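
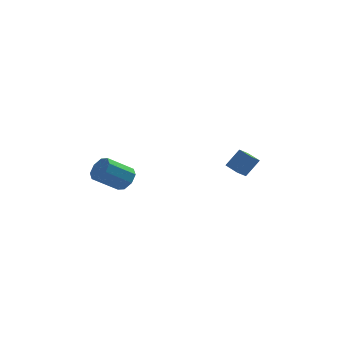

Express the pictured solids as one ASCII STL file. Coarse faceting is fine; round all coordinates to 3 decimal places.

solid 
facet normal 0.746 0.341 -0.572
outer loop
vertex -2.233 -0.728 2.101
vertex -2.665 -0.978 1.389
vertex -2.632 -0.251 1.865
endloop
endfacet
facet normal 0.289 0.608 0.739
outer loop
vertex -2.233 -0.728 2.101
vertex -2.632 -0.251 1.865
vertex -3.642 -1.373 3.183
endloop
endfacet
facet normal 0.291 0.607 0.740
outer loop
vertex -3.642 -1.373 3.183
vertex -2.632 -0.251 1.865
vertex -4.041 -0.895 2.948
endloop
endfacet
facet normal -0.746 -0.341 0.573
outer loop
vertex -3.642 -1.373 3.183
vertex -4.041 -0.895 2.948
vertex -4.075 -1.622 2.471
endloop
endfacet
facet normal 0.746 0.341 -0.572
outer loop
vertex -2.632 -0.251 1.865
vertex -2.665 -0.978 1.389
vertex -3.051 -0.199 1.35
endloop
endfacet
facet normal -0.219 0.937 0.273
outer loop
vertex -2.632 -0.251 1.865
vertex -3.051 -0.199 1.35
vertex -4.041 -0.895 2.948
endloop
endfacet
facet normal -0.219 0.937 0.273
outer loop
vertex -4.041 -0.895 2.948
vertex -3.051 -0.199 1.35
vertex -4.46 -0.843 2.433
endloop
endfacet
facet normal -0.746 -0.341 0.572
outer loop
vertex -4.041 -0.895 2.948
vertex -4.46 -0.843 2.433
vertex -4.075 -1.622 2.471
endloop
endfacet
facet normal 0.746 0.341 -0.572
outer loop
vertex -3.051 -0.199 1.35
vertex -2.665 -0.978 1.389
vertex -3.244 -0.603 0.858
endloop
endfacet
facet normal -0.600 0.718 -0.354
outer loop
vertex -3.051 -0.199 1.35
vertex -3.244 -0.603 0.858
vertex -4.46 -0.843 2.433
endloop
endfacet
facet normal -0.600 0.717 -0.354
outer loop
vertex -4.46 -0.843 2.433
vertex -3.244 -0.603 0.858
vertex -4.653 -1.248 1.94
endloop
endfacet
facet normal -0.746 -0.341 0.572
outer loop
vertex -4.46 -0.843 2.433
vertex -4.653 -1.248 1.94
vertex -4.075 -1.622 2.471
endloop
endfacet
facet normal 0.746 0.341 -0.573
outer loop
vertex -3.244 -0.603 0.858
vertex -2.665 -0.978 1.389
vertex -3.098 -1.227 0.677
endloop
endfacet
facet normal -0.629 0.077 -0.773
outer loop
vertex -3.244 -0.603 0.858
vertex -3.098 -1.227 0.677
vertex -4.653 -1.248 1.94
endloop
endfacet
facet normal -0.629 0.077 -0.773
outer loop
vertex -4.653 -1.248 1.94
vertex -3.098 -1.227 0.677
vertex -4.507 -1.872 1.759
endloop
endfacet
facet normal -0.746 -0.341 0.572
outer loop
vertex -4.653 -1.248 1.94
vertex -4.507 -1.872 1.759
vertex -4.075 -1.622 2.471
endloop
endfacet
facet normal 0.746 0.341 -0.573
outer loop
vertex -3.098 -1.227 0.677
vertex -2.665 -0.978 1.389
vertex -2.699 -1.705 0.912
endloop
endfacet
facet normal -0.291 -0.606 -0.740
outer loop
vertex -3.098 -1.227 0.677
vertex -2.699 -1.705 0.912
vertex -4.507 -1.872 1.759
endloop
endfacet
facet normal -0.290 -0.608 -0.739
outer loop
vertex -4.507 -1.872 1.759
vertex -2.699 -1.705 0.912
vertex -4.108 -2.349 1.995
endloop
endfacet
facet normal -0.746 -0.341 0.572
outer loop
vertex -4.507 -1.872 1.759
vertex -4.108 -2.349 1.995
vertex -4.075 -1.622 2.471
endloop
endfacet
facet normal 0.746 0.341 -0.572
outer loop
vertex -2.699 -1.705 0.912
vertex -2.665 -0.978 1.389
vertex -2.28 -1.757 1.427
endloop
endfacet
facet normal 0.219 -0.937 -0.273
outer loop
vertex -2.699 -1.705 0.912
vertex -2.28 -1.757 1.427
vertex -4.108 -2.349 1.995
endloop
endfacet
facet normal 0.219 -0.937 -0.273
outer loop
vertex -4.108 -2.349 1.995
vertex -2.28 -1.757 1.427
vertex -3.689 -2.401 2.51
endloop
endfacet
facet normal -0.746 -0.341 0.572
outer loop
vertex -4.108 -2.349 1.995
vertex -3.689 -2.401 2.51
vertex -4.075 -1.622 2.471
endloop
endfacet
facet normal 0.746 0.341 -0.572
outer loop
vertex -2.28 -1.757 1.427
vertex -2.665 -0.978 1.389
vertex -2.087 -1.352 1.92
endloop
endfacet
facet normal 0.600 -0.717 0.354
outer loop
vertex -2.28 -1.757 1.427
vertex -2.087 -1.352 1.92
vertex -3.689 -2.401 2.51
endloop
endfacet
facet normal 0.600 -0.717 0.354
outer loop
vertex -3.689 -2.401 2.51
vertex -2.087 -1.352 1.92
vertex -3.496 -1.997 3.002
endloop
endfacet
facet normal -0.746 -0.341 0.572
outer loop
vertex -3.689 -2.401 2.51
vertex -3.496 -1.997 3.002
vertex -4.075 -1.622 2.471
endloop
endfacet
facet normal 0.746 0.341 -0.572
outer loop
vertex -2.087 -1.352 1.92
vertex -2.665 -0.978 1.389
vertex -2.233 -0.728 2.101
endloop
endfacet
facet normal 0.629 -0.077 0.773
outer loop
vertex -2.087 -1.352 1.92
vertex -2.233 -0.728 2.101
vertex -3.496 -1.997 3.002
endloop
endfacet
facet normal 0.629 -0.077 0.773
outer loop
vertex -3.496 -1.997 3.002
vertex -2.233 -0.728 2.101
vertex -3.642 -1.373 3.183
endloop
endfacet
facet normal -0.746 -0.341 0.573
outer loop
vertex -3.496 -1.997 3.002
vertex -3.642 -1.373 3.183
vertex -4.075 -1.622 2.471
endloop
endfacet
facet normal -0.556 -0.227 -0.800
outer loop
vertex 3.611 1.377 1.039
vertex 2.935 2.212 1.272
vertex 4.115 1.925 0.533
endloop
endfacet
facet normal 0.614 -0.760 -0.211
outer loop
vertex 4.905 2.248 1.668
vertex 3.611 1.377 1.039
vertex 4.115 1.925 0.533
endloop
endfacet
facet normal -0.556 -0.227 -0.799
outer loop
vertex 4.115 1.925 0.533
vertex 2.935 2.212 1.272
vertex 3.438 2.761 0.766
endloop
endfacet
facet normal 0.559 0.609 -0.562
outer loop
vertex 3.438 2.761 0.766
vertex 4.905 2.248 1.668
vertex 4.115 1.925 0.533
endloop
endfacet
facet normal -0.559 -0.609 0.562
outer loop
vertex 3.611 1.377 1.039
vertex 3.725 2.535 2.407
vertex 2.935 2.212 1.272
endloop
endfacet
facet normal 0.615 -0.759 -0.213
outer loop
vertex 4.402 1.699 2.174
vertex 3.611 1.377 1.039
vertex 4.905 2.248 1.668
endloop
endfacet
facet normal -0.559 -0.609 0.562
outer loop
vertex 4.402 1.699 2.174
vertex 3.725 2.535 2.407
vertex 3.611 1.377 1.039
endloop
endfacet
facet normal -0.615 0.759 0.212
outer loop
vertex 2.935 2.212 1.272
vertex 3.725 2.535 2.407
vertex 3.438 2.761 0.766
endloop
endfacet
facet normal 0.559 0.609 -0.562
outer loop
vertex 4.229 3.083 1.901
vertex 4.905 2.248 1.668
vertex 3.438 2.761 0.766
endloop
endfacet
facet normal -0.614 0.760 0.212
outer loop
vertex 3.438 2.761 0.766
vertex 3.725 2.535 2.407
vertex 4.229 3.083 1.901
endloop
endfacet
facet normal 0.556 0.227 0.799
outer loop
vertex 4.229 3.083 1.901
vertex 4.402 1.699 2.174
vertex 4.905 2.248 1.668
endloop
endfacet
facet normal 0.556 0.227 0.800
outer loop
vertex 3.725 2.535 2.407
vertex 4.402 1.699 2.174
vertex 4.229 3.083 1.901
endloop
endfacet

endsolid


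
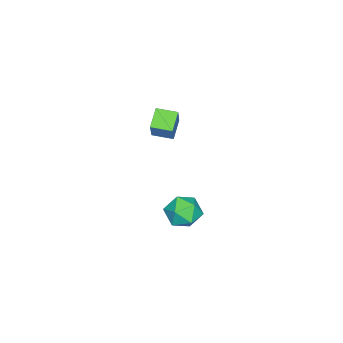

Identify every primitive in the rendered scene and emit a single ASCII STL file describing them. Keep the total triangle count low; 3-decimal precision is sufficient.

solid 
facet normal -0.523 -0.218 -0.824
outer loop
vertex -4.536 -3.05 3.64
vertex -4.808 -1.959 3.524
vertex -3.539 -2.873 2.96
endloop
endfacet
facet normal 0.241 -0.965 0.102
outer loop
vertex -2.692 -2.521 4.296
vertex -4.536 -3.05 3.64
vertex -3.539 -2.873 2.96
endloop
endfacet
facet normal -0.523 -0.217 -0.825
outer loop
vertex -3.539 -2.873 2.96
vertex -4.808 -1.959 3.524
vertex -3.81 -1.782 2.845
endloop
endfacet
facet normal 0.818 0.145 -0.557
outer loop
vertex -3.81 -1.782 2.845
vertex -2.692 -2.521 4.296
vertex -3.539 -2.873 2.96
endloop
endfacet
facet normal -0.818 -0.145 0.557
outer loop
vertex -4.536 -3.05 3.64
vertex -3.961 -1.607 4.86
vertex -4.808 -1.959 3.524
endloop
endfacet
facet normal 0.241 -0.965 0.102
outer loop
vertex -3.69 -2.698 4.975
vertex -4.536 -3.05 3.64
vertex -2.692 -2.521 4.296
endloop
endfacet
facet normal -0.818 -0.145 0.557
outer loop
vertex -3.69 -2.698 4.975
vertex -3.961 -1.607 4.86
vertex -4.536 -3.05 3.64
endloop
endfacet
facet normal -0.240 0.965 -0.102
outer loop
vertex -4.808 -1.959 3.524
vertex -3.961 -1.607 4.86
vertex -3.81 -1.782 2.845
endloop
endfacet
facet normal 0.818 0.145 -0.557
outer loop
vertex -2.964 -1.43 4.18
vertex -2.692 -2.521 4.296
vertex -3.81 -1.782 2.845
endloop
endfacet
facet normal -0.241 0.965 -0.102
outer loop
vertex -3.81 -1.782 2.845
vertex -3.961 -1.607 4.86
vertex -2.964 -1.43 4.18
endloop
endfacet
facet normal 0.522 0.218 0.824
outer loop
vertex -2.964 -1.43 4.18
vertex -3.69 -2.698 4.975
vertex -2.692 -2.521 4.296
endloop
endfacet
facet normal 0.523 0.217 0.824
outer loop
vertex -3.961 -1.607 4.86
vertex -3.69 -2.698 4.975
vertex -2.964 -1.43 4.18
endloop
endfacet
facet normal -0.387 0.179 0.905
outer loop
vertex -4.493 -0.924 -2.019
vertex -3.719 -1.548 -1.565
vertex -3.547 -0.477 -1.703
endloop
endfacet
facet normal -0.500 0.729 0.466
outer loop
vertex -4.493 -0.924 -2.019
vertex -3.547 -0.477 -1.703
vertex -4.001 -0.181 -2.653
endloop
endfacet
facet normal -0.866 0.490 -0.098
outer loop
vertex -4.493 -0.924 -2.019
vertex -4.001 -0.181 -2.653
vertex -4.453 -1.069 -3.102
endloop
endfacet
facet normal -0.978 -0.208 -0.008
outer loop
vertex -4.493 -0.924 -2.019
vertex -4.453 -1.069 -3.102
vertex -4.279 -1.914 -2.43
endloop
endfacet
facet normal -0.682 -0.401 0.611
outer loop
vertex -4.493 -0.924 -2.019
vertex -4.279 -1.914 -2.43
vertex -3.719 -1.548 -1.565
endloop
endfacet
facet normal 0.133 0.963 0.236
outer loop
vertex -4.001 -0.181 -2.653
vertex -3.547 -0.477 -1.703
vertex -2.921 -0.346 -2.59
endloop
endfacet
facet normal 0.317 0.071 0.946
outer loop
vertex -3.547 -0.477 -1.703
vertex -3.719 -1.548 -1.565
vertex -2.747 -1.191 -1.918
endloop
endfacet
facet normal -0.160 -0.868 0.471
outer loop
vertex -3.719 -1.548 -1.565
vertex -4.279 -1.914 -2.43
vertex -3.199 -2.079 -2.367
endloop
endfacet
facet normal -0.639 -0.555 -0.533
outer loop
vertex -4.279 -1.914 -2.43
vertex -4.453 -1.069 -3.102
vertex -3.653 -1.783 -3.317
endloop
endfacet
facet normal -0.458 0.576 -0.678
outer loop
vertex -4.453 -1.069 -3.102
vertex -4.001 -0.181 -2.653
vertex -3.481 -0.712 -3.455
endloop
endfacet
facet normal 0.978 0.208 0.008
outer loop
vertex -2.707 -1.336 -3.001
vertex -2.921 -0.346 -2.59
vertex -2.747 -1.191 -1.918
endloop
endfacet
facet normal 0.866 -0.490 0.098
outer loop
vertex -2.707 -1.336 -3.001
vertex -2.747 -1.191 -1.918
vertex -3.199 -2.079 -2.367
endloop
endfacet
facet normal 0.500 -0.729 -0.466
outer loop
vertex -2.707 -1.336 -3.001
vertex -3.199 -2.079 -2.367
vertex -3.653 -1.783 -3.317
endloop
endfacet
facet normal 0.387 -0.179 -0.905
outer loop
vertex -2.707 -1.336 -3.001
vertex -3.653 -1.783 -3.317
vertex -3.481 -0.712 -3.455
endloop
endfacet
facet normal 0.682 0.401 -0.611
outer loop
vertex -2.707 -1.336 -3.001
vertex -3.481 -0.712 -3.455
vertex -2.921 -0.346 -2.59
endloop
endfacet
facet normal 0.639 0.555 0.533
outer loop
vertex -2.747 -1.191 -1.918
vertex -2.921 -0.346 -2.59
vertex -3.547 -0.477 -1.703
endloop
endfacet
facet normal 0.458 -0.576 0.678
outer loop
vertex -3.199 -2.079 -2.367
vertex -2.747 -1.191 -1.918
vertex -3.719 -1.548 -1.565
endloop
endfacet
facet normal -0.133 -0.963 -0.236
outer loop
vertex -3.653 -1.783 -3.317
vertex -3.199 -2.079 -2.367
vertex -4.279 -1.914 -2.43
endloop
endfacet
facet normal -0.317 -0.071 -0.946
outer loop
vertex -3.481 -0.712 -3.455
vertex -3.653 -1.783 -3.317
vertex -4.453 -1.069 -3.102
endloop
endfacet
facet normal 0.160 0.868 -0.471
outer loop
vertex -2.921 -0.346 -2.59
vertex -3.481 -0.712 -3.455
vertex -4.001 -0.181 -2.653
endloop
endfacet

endsolid


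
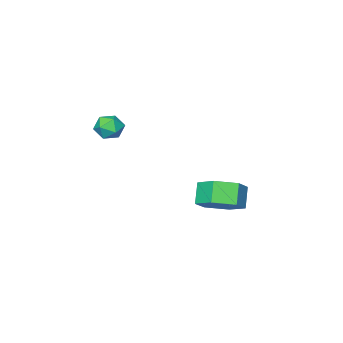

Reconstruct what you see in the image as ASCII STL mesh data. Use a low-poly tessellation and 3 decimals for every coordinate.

solid 
facet normal 0.468 0.415 -0.780
outer loop
vertex -1.57 3.201 -3.051
vertex -2.325 2.896 -3.666
vertex -2.375 3.808 -3.211
endloop
endfacet
facet normal 0.399 0.689 0.605
outer loop
vertex -1.57 3.201 -3.051
vertex -2.375 3.808 -3.211
vertex -2.08 2.749 -2.2
endloop
endfacet
facet normal 0.400 0.689 0.605
outer loop
vertex -2.08 2.749 -2.2
vertex -2.375 3.808 -3.211
vertex -2.884 3.356 -2.36
endloop
endfacet
facet normal -0.468 -0.414 0.781
outer loop
vertex -2.08 2.749 -2.2
vertex -2.884 3.356 -2.36
vertex -2.835 2.444 -2.814
endloop
endfacet
facet normal 0.467 0.415 -0.781
outer loop
vertex -2.375 3.808 -3.211
vertex -2.325 2.896 -3.666
vertex -3.13 3.503 -3.825
endloop
endfacet
facet normal -0.483 0.859 0.167
outer loop
vertex -2.375 3.808 -3.211
vertex -3.13 3.503 -3.825
vertex -2.884 3.356 -2.36
endloop
endfacet
facet normal -0.483 0.859 0.167
outer loop
vertex -2.884 3.356 -2.36
vertex -3.13 3.503 -3.825
vertex -3.639 3.051 -2.974
endloop
endfacet
facet normal -0.468 -0.414 0.781
outer loop
vertex -2.884 3.356 -2.36
vertex -3.639 3.051 -2.974
vertex -2.835 2.444 -2.814
endloop
endfacet
facet normal 0.467 0.415 -0.781
outer loop
vertex -3.13 3.503 -3.825
vertex -2.325 2.896 -3.666
vertex -3.08 2.591 -4.28
endloop
endfacet
facet normal -0.883 0.170 -0.438
outer loop
vertex -3.13 3.503 -3.825
vertex -3.08 2.591 -4.28
vertex -3.639 3.051 -2.974
endloop
endfacet
facet normal -0.883 0.171 -0.438
outer loop
vertex -3.639 3.051 -2.974
vertex -3.08 2.591 -4.28
vertex -3.59 2.139 -3.429
endloop
endfacet
facet normal -0.468 -0.414 0.780
outer loop
vertex -3.639 3.051 -2.974
vertex -3.59 2.139 -3.429
vertex -2.835 2.444 -2.814
endloop
endfacet
facet normal 0.468 0.414 -0.781
outer loop
vertex -3.08 2.591 -4.28
vertex -2.325 2.896 -3.666
vertex -2.276 1.984 -4.12
endloop
endfacet
facet normal -0.399 -0.689 -0.605
outer loop
vertex -3.08 2.591 -4.28
vertex -2.276 1.984 -4.12
vertex -3.59 2.139 -3.429
endloop
endfacet
facet normal -0.399 -0.689 -0.605
outer loop
vertex -3.59 2.139 -3.429
vertex -2.276 1.984 -4.12
vertex -2.785 1.532 -3.269
endloop
endfacet
facet normal -0.468 -0.415 0.780
outer loop
vertex -3.59 2.139 -3.429
vertex -2.785 1.532 -3.269
vertex -2.835 2.444 -2.814
endloop
endfacet
facet normal 0.468 0.414 -0.781
outer loop
vertex -2.276 1.984 -4.12
vertex -2.325 2.896 -3.666
vertex -1.521 2.289 -3.506
endloop
endfacet
facet normal 0.483 -0.859 -0.167
outer loop
vertex -2.276 1.984 -4.12
vertex -1.521 2.289 -3.506
vertex -2.785 1.532 -3.269
endloop
endfacet
facet normal 0.483 -0.859 -0.167
outer loop
vertex -2.785 1.532 -3.269
vertex -1.521 2.289 -3.506
vertex -2.03 1.837 -2.655
endloop
endfacet
facet normal -0.467 -0.415 0.781
outer loop
vertex -2.785 1.532 -3.269
vertex -2.03 1.837 -2.655
vertex -2.835 2.444 -2.814
endloop
endfacet
facet normal 0.468 0.414 -0.780
outer loop
vertex -1.521 2.289 -3.506
vertex -2.325 2.896 -3.666
vertex -1.57 3.201 -3.051
endloop
endfacet
facet normal 0.883 -0.171 0.437
outer loop
vertex -1.521 2.289 -3.506
vertex -1.57 3.201 -3.051
vertex -2.03 1.837 -2.655
endloop
endfacet
facet normal 0.882 -0.170 0.438
outer loop
vertex -2.03 1.837 -2.655
vertex -1.57 3.201 -3.051
vertex -2.08 2.749 -2.2
endloop
endfacet
facet normal -0.467 -0.415 0.781
outer loop
vertex -2.03 1.837 -2.655
vertex -2.08 2.749 -2.2
vertex -2.835 2.444 -2.814
endloop
endfacet
facet normal -0.978 0.053 0.201
outer loop
vertex 1.66 1.902 1.817
vertex 1.562 1.35 1.485
vertex 1.692 1.328 2.124
endloop
endfacet
facet normal -0.595 0.353 0.722
outer loop
vertex 1.66 1.902 1.817
vertex 1.692 1.328 2.124
vertex 2.129 1.792 2.257
endloop
endfacet
facet normal -0.203 0.877 0.436
outer loop
vertex 1.66 1.902 1.817
vertex 2.129 1.792 2.257
vertex 2.27 2.101 1.701
endloop
endfacet
facet normal -0.344 0.901 -0.263
outer loop
vertex 1.66 1.902 1.817
vertex 2.27 2.101 1.701
vertex 1.92 1.828 1.224
endloop
endfacet
facet normal -0.823 0.393 -0.410
outer loop
vertex 1.66 1.902 1.817
vertex 1.92 1.828 1.224
vertex 1.562 1.35 1.485
endloop
endfacet
facet normal -0.147 -0.142 0.979
outer loop
vertex 2.129 1.792 2.257
vertex 1.692 1.328 2.124
vertex 2.32 1.172 2.196
endloop
endfacet
facet normal -0.769 -0.625 0.135
outer loop
vertex 1.692 1.328 2.124
vertex 1.562 1.35 1.485
vertex 1.97 0.899 1.719
endloop
endfacet
facet normal -0.519 -0.076 -0.851
outer loop
vertex 1.562 1.35 1.485
vertex 1.92 1.828 1.224
vertex 2.111 1.208 1.163
endloop
endfacet
facet normal 0.256 0.746 -0.615
outer loop
vertex 1.92 1.828 1.224
vertex 2.27 2.101 1.701
vertex 2.548 1.672 1.296
endloop
endfacet
facet normal 0.485 0.706 0.516
outer loop
vertex 2.27 2.101 1.701
vertex 2.129 1.792 2.257
vertex 2.678 1.65 1.935
endloop
endfacet
facet normal 0.344 -0.901 0.263
outer loop
vertex 2.58 1.098 1.603
vertex 2.32 1.172 2.196
vertex 1.97 0.899 1.719
endloop
endfacet
facet normal 0.203 -0.877 -0.436
outer loop
vertex 2.58 1.098 1.603
vertex 1.97 0.899 1.719
vertex 2.111 1.208 1.163
endloop
endfacet
facet normal 0.595 -0.353 -0.722
outer loop
vertex 2.58 1.098 1.603
vertex 2.111 1.208 1.163
vertex 2.548 1.672 1.296
endloop
endfacet
facet normal 0.978 -0.053 -0.201
outer loop
vertex 2.58 1.098 1.603
vertex 2.548 1.672 1.296
vertex 2.678 1.65 1.935
endloop
endfacet
facet normal 0.823 -0.393 0.410
outer loop
vertex 2.58 1.098 1.603
vertex 2.678 1.65 1.935
vertex 2.32 1.172 2.196
endloop
endfacet
facet normal -0.256 -0.746 0.615
outer loop
vertex 1.97 0.899 1.719
vertex 2.32 1.172 2.196
vertex 1.692 1.328 2.124
endloop
endfacet
facet normal -0.485 -0.706 -0.516
outer loop
vertex 2.111 1.208 1.163
vertex 1.97 0.899 1.719
vertex 1.562 1.35 1.485
endloop
endfacet
facet normal 0.147 0.142 -0.979
outer loop
vertex 2.548 1.672 1.296
vertex 2.111 1.208 1.163
vertex 1.92 1.828 1.224
endloop
endfacet
facet normal 0.769 0.625 -0.135
outer loop
vertex 2.678 1.65 1.935
vertex 2.548 1.672 1.296
vertex 2.27 2.101 1.701
endloop
endfacet
facet normal 0.519 0.076 0.851
outer loop
vertex 2.32 1.172 2.196
vertex 2.678 1.65 1.935
vertex 2.129 1.792 2.257
endloop
endfacet

endsolid


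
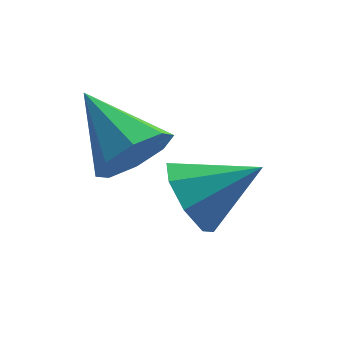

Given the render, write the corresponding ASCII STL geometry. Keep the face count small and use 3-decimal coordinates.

solid 
facet normal -0.868 0.043 -0.495
outer loop
vertex 2.95 -1.093 -4.866
vertex 2.561 -1.311 -4.202
vertex 2.78 -0.613 -4.526
endloop
endfacet
facet normal 0.773 0.526 -0.356
outer loop
vertex 2.95 -1.093 -4.866
vertex 2.78 -0.613 -4.526
vertex 3.759 -1.369 -3.518
endloop
endfacet
facet normal -0.868 0.042 -0.495
outer loop
vertex 2.78 -0.613 -4.526
vertex 2.561 -1.311 -4.202
vertex 2.481 -0.542 -3.996
endloop
endfacet
facet normal 0.492 0.855 0.163
outer loop
vertex 2.78 -0.613 -4.526
vertex 2.481 -0.542 -3.996
vertex 3.759 -1.369 -3.518
endloop
endfacet
facet normal -0.868 0.042 -0.495
outer loop
vertex 2.481 -0.542 -3.996
vertex 2.561 -1.311 -4.202
vertex 2.229 -0.922 -3.587
endloop
endfacet
facet normal 0.163 0.671 0.724
outer loop
vertex 2.481 -0.542 -3.996
vertex 2.229 -0.922 -3.587
vertex 3.759 -1.369 -3.518
endloop
endfacet
facet normal -0.868 0.042 -0.495
outer loop
vertex 2.229 -0.922 -3.587
vertex 2.561 -1.311 -4.202
vertex 2.172 -1.529 -3.538
endloop
endfacet
facet normal -0.021 0.082 0.996
outer loop
vertex 2.229 -0.922 -3.587
vertex 2.172 -1.529 -3.538
vertex 3.759 -1.369 -3.518
endloop
endfacet
facet normal -0.868 0.041 -0.495
outer loop
vertex 2.172 -1.529 -3.538
vertex 2.561 -1.311 -4.202
vertex 2.343 -2.009 -3.878
endloop
endfacet
facet normal 0.047 -0.566 0.823
outer loop
vertex 2.172 -1.529 -3.538
vertex 2.343 -2.009 -3.878
vertex 3.759 -1.369 -3.518
endloop
endfacet
facet normal -0.868 0.042 -0.495
outer loop
vertex 2.343 -2.009 -3.878
vertex 2.561 -1.311 -4.202
vertex 2.641 -2.08 -4.407
endloop
endfacet
facet normal 0.327 -0.895 0.304
outer loop
vertex 2.343 -2.009 -3.878
vertex 2.641 -2.08 -4.407
vertex 3.759 -1.369 -3.518
endloop
endfacet
facet normal -0.868 0.042 -0.495
outer loop
vertex 2.641 -2.08 -4.407
vertex 2.561 -1.311 -4.202
vertex 2.893 -1.701 -4.817
endloop
endfacet
facet normal 0.655 -0.711 -0.255
outer loop
vertex 2.641 -2.08 -4.407
vertex 2.893 -1.701 -4.817
vertex 3.759 -1.369 -3.518
endloop
endfacet
facet normal -0.868 0.041 -0.495
outer loop
vertex 2.893 -1.701 -4.817
vertex 2.561 -1.311 -4.202
vertex 2.95 -1.093 -4.866
endloop
endfacet
facet normal 0.840 -0.121 -0.529
outer loop
vertex 2.893 -1.701 -4.817
vertex 2.95 -1.093 -4.866
vertex 3.759 -1.369 -3.518
endloop
endfacet
facet normal 0.434 -0.779 -0.451
outer loop
vertex 2.098 -1.307 -2.479
vertex 1.673 -1.186 -3.097
vertex 2.353 -0.946 -2.857
endloop
endfacet
facet normal 0.543 0.393 0.742
outer loop
vertex 2.098 -1.307 -2.479
vertex 2.353 -0.946 -2.857
vertex 0.987 0.046 -2.383
endloop
endfacet
facet normal 0.435 -0.779 -0.452
outer loop
vertex 2.353 -0.946 -2.857
vertex 1.673 -1.186 -3.097
vertex 2.21 -0.725 -3.375
endloop
endfacet
facet normal 0.616 0.772 0.159
outer loop
vertex 2.353 -0.946 -2.857
vertex 2.21 -0.725 -3.375
vertex 0.987 0.046 -2.383
endloop
endfacet
facet normal 0.435 -0.779 -0.452
outer loop
vertex 2.21 -0.725 -3.375
vertex 1.673 -1.186 -3.097
vertex 1.752 -0.774 -3.731
endloop
endfacet
facet normal 0.224 0.884 -0.410
outer loop
vertex 2.21 -0.725 -3.375
vertex 1.752 -0.774 -3.731
vertex 0.987 0.046 -2.383
endloop
endfacet
facet normal 0.434 -0.779 -0.452
outer loop
vertex 1.752 -0.774 -3.731
vertex 1.673 -1.186 -3.097
vertex 1.248 -1.064 -3.715
endloop
endfacet
facet normal -0.402 0.663 -0.631
outer loop
vertex 1.752 -0.774 -3.731
vertex 1.248 -1.064 -3.715
vertex 0.987 0.046 -2.383
endloop
endfacet
facet normal 0.434 -0.780 -0.452
outer loop
vertex 1.248 -1.064 -3.715
vertex 1.673 -1.186 -3.097
vertex 0.993 -1.425 -3.337
endloop
endfacet
facet normal -0.895 0.240 -0.375
outer loop
vertex 1.248 -1.064 -3.715
vertex 0.993 -1.425 -3.337
vertex 0.987 0.046 -2.383
endloop
endfacet
facet normal 0.434 -0.779 -0.452
outer loop
vertex 0.993 -1.425 -3.337
vertex 1.673 -1.186 -3.097
vertex 1.136 -1.646 -2.819
endloop
endfacet
facet normal -0.968 -0.139 0.208
outer loop
vertex 0.993 -1.425 -3.337
vertex 1.136 -1.646 -2.819
vertex 0.987 0.046 -2.383
endloop
endfacet
facet normal 0.434 -0.780 -0.451
outer loop
vertex 1.136 -1.646 -2.819
vertex 1.673 -1.186 -3.097
vertex 1.594 -1.597 -2.463
endloop
endfacet
facet normal -0.577 -0.251 0.777
outer loop
vertex 1.136 -1.646 -2.819
vertex 1.594 -1.597 -2.463
vertex 0.987 0.046 -2.383
endloop
endfacet
facet normal 0.434 -0.780 -0.451
outer loop
vertex 1.594 -1.597 -2.463
vertex 1.673 -1.186 -3.097
vertex 2.098 -1.307 -2.479
endloop
endfacet
facet normal 0.049 -0.030 0.998
outer loop
vertex 1.594 -1.597 -2.463
vertex 2.098 -1.307 -2.479
vertex 0.987 0.046 -2.383
endloop
endfacet

endsolid


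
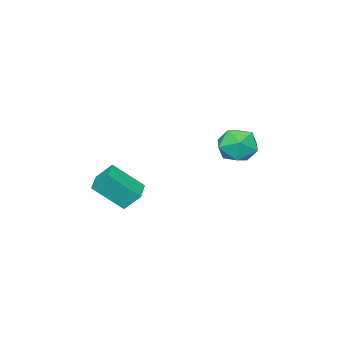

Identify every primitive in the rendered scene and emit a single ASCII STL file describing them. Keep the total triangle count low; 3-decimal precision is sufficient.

solid 
facet normal -0.362 -0.149 0.920
outer loop
vertex -3.394 0.396 1.316
vertex -3.621 -0.33 1.109
vertex -2.902 -0.213 1.411
endloop
endfacet
facet normal 0.192 0.301 0.934
outer loop
vertex -3.394 0.396 1.316
vertex -2.902 -0.213 1.411
vertex -2.631 0.474 1.134
endloop
endfacet
facet normal 0.035 0.857 0.515
outer loop
vertex -3.394 0.396 1.316
vertex -2.631 0.474 1.134
vertex -3.182 0.781 0.661
endloop
endfacet
facet normal -0.615 0.750 0.242
outer loop
vertex -3.394 0.396 1.316
vertex -3.182 0.781 0.661
vertex -3.794 0.284 0.646
endloop
endfacet
facet normal -0.861 0.129 0.492
outer loop
vertex -3.394 0.396 1.316
vertex -3.794 0.284 0.646
vertex -3.621 -0.33 1.109
endloop
endfacet
facet normal 0.756 -0.035 0.653
outer loop
vertex -2.631 0.474 1.134
vertex -2.902 -0.213 1.411
vertex -2.386 -0.204 0.814
endloop
endfacet
facet normal -0.141 -0.763 0.631
outer loop
vertex -2.902 -0.213 1.411
vertex -3.621 -0.33 1.109
vertex -2.998 -0.701 0.799
endloop
endfacet
facet normal -0.948 -0.313 -0.062
outer loop
vertex -3.621 -0.33 1.109
vertex -3.794 0.284 0.646
vertex -3.549 -0.394 0.326
endloop
endfacet
facet normal -0.551 0.692 -0.466
outer loop
vertex -3.794 0.284 0.646
vertex -3.182 0.781 0.661
vertex -3.278 0.293 0.049
endloop
endfacet
facet normal 0.502 0.864 -0.024
outer loop
vertex -3.182 0.781 0.661
vertex -2.631 0.474 1.134
vertex -2.559 0.41 0.351
endloop
endfacet
facet normal 0.615 -0.750 -0.242
outer loop
vertex -2.786 -0.316 0.144
vertex -2.386 -0.204 0.814
vertex -2.998 -0.701 0.799
endloop
endfacet
facet normal -0.035 -0.857 -0.515
outer loop
vertex -2.786 -0.316 0.144
vertex -2.998 -0.701 0.799
vertex -3.549 -0.394 0.326
endloop
endfacet
facet normal -0.192 -0.301 -0.934
outer loop
vertex -2.786 -0.316 0.144
vertex -3.549 -0.394 0.326
vertex -3.278 0.293 0.049
endloop
endfacet
facet normal 0.362 0.149 -0.920
outer loop
vertex -2.786 -0.316 0.144
vertex -3.278 0.293 0.049
vertex -2.559 0.41 0.351
endloop
endfacet
facet normal 0.861 -0.129 -0.492
outer loop
vertex -2.786 -0.316 0.144
vertex -2.559 0.41 0.351
vertex -2.386 -0.204 0.814
endloop
endfacet
facet normal 0.551 -0.692 0.466
outer loop
vertex -2.998 -0.701 0.799
vertex -2.386 -0.204 0.814
vertex -2.902 -0.213 1.411
endloop
endfacet
facet normal -0.502 -0.864 0.024
outer loop
vertex -3.549 -0.394 0.326
vertex -2.998 -0.701 0.799
vertex -3.621 -0.33 1.109
endloop
endfacet
facet normal -0.756 0.035 -0.653
outer loop
vertex -3.278 0.293 0.049
vertex -3.549 -0.394 0.326
vertex -3.794 0.284 0.646
endloop
endfacet
facet normal 0.141 0.763 -0.631
outer loop
vertex -2.559 0.41 0.351
vertex -3.278 0.293 0.049
vertex -3.182 0.781 0.661
endloop
endfacet
facet normal 0.948 0.313 0.062
outer loop
vertex -2.386 -0.204 0.814
vertex -2.559 0.41 0.351
vertex -2.631 0.474 1.134
endloop
endfacet
facet normal -0.846 -0.526 0.088
outer loop
vertex 0.594 -2.134 0.558
vertex -0.013 -1.31 -0.353
vertex 0.837 -2.627 -0.05
endloop
endfacet
facet normal 0.443 -0.601 0.665
outer loop
vertex 1.573 -2.17 -0.127
vertex 0.594 -2.134 0.558
vertex 0.837 -2.627 -0.05
endloop
endfacet
facet normal -0.846 -0.526 0.088
outer loop
vertex 0.837 -2.627 -0.05
vertex -0.013 -1.31 -0.353
vertex 0.23 -1.803 -0.961
endloop
endfacet
facet normal 0.296 -0.602 -0.742
outer loop
vertex 0.23 -1.803 -0.961
vertex 1.573 -2.17 -0.127
vertex 0.837 -2.627 -0.05
endloop
endfacet
facet normal -0.296 0.602 0.742
outer loop
vertex 0.594 -2.134 0.558
vertex 0.723 -0.853 -0.43
vertex -0.013 -1.31 -0.353
endloop
endfacet
facet normal 0.443 -0.601 0.665
outer loop
vertex 1.33 -1.677 0.481
vertex 0.594 -2.134 0.558
vertex 1.573 -2.17 -0.127
endloop
endfacet
facet normal -0.296 0.602 0.742
outer loop
vertex 1.33 -1.677 0.481
vertex 0.723 -0.853 -0.43
vertex 0.594 -2.134 0.558
endloop
endfacet
facet normal -0.443 0.601 -0.665
outer loop
vertex -0.013 -1.31 -0.353
vertex 0.723 -0.853 -0.43
vertex 0.23 -1.803 -0.961
endloop
endfacet
facet normal 0.296 -0.602 -0.742
outer loop
vertex 0.966 -1.346 -1.038
vertex 1.573 -2.17 -0.127
vertex 0.23 -1.803 -0.961
endloop
endfacet
facet normal -0.443 0.601 -0.665
outer loop
vertex 0.23 -1.803 -0.961
vertex 0.723 -0.853 -0.43
vertex 0.966 -1.346 -1.038
endloop
endfacet
facet normal 0.846 0.526 -0.088
outer loop
vertex 0.966 -1.346 -1.038
vertex 1.33 -1.677 0.481
vertex 1.573 -2.17 -0.127
endloop
endfacet
facet normal 0.846 0.526 -0.088
outer loop
vertex 0.723 -0.853 -0.43
vertex 1.33 -1.677 0.481
vertex 0.966 -1.346 -1.038
endloop
endfacet

endsolid


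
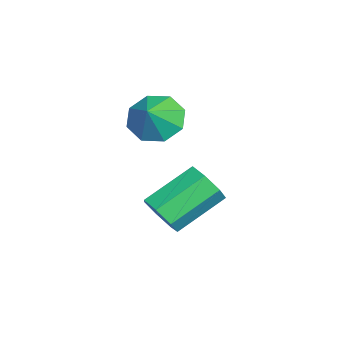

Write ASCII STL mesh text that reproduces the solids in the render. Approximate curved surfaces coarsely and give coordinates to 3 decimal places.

solid 
facet normal 0.441 -0.739 -0.509
outer loop
vertex 2.888 -1.501 -3.623
vertex 2.108 -1.893 -3.73
vertex 2.5 -1.301 -4.249
endloop
endfacet
facet normal 0.740 0.621 -0.260
outer loop
vertex 2.888 -1.501 -3.623
vertex 2.5 -1.301 -4.249
vertex 1.952 0.066 -2.543
endloop
endfacet
facet normal 0.739 0.621 -0.260
outer loop
vertex 1.952 0.066 -2.543
vertex 2.5 -1.301 -4.249
vertex 1.564 0.265 -3.17
endloop
endfacet
facet normal -0.442 0.739 0.508
outer loop
vertex 1.952 0.066 -2.543
vertex 1.564 0.265 -3.17
vertex 1.172 -0.327 -2.65
endloop
endfacet
facet normal 0.442 -0.739 -0.509
outer loop
vertex 2.5 -1.301 -4.249
vertex 2.108 -1.893 -3.73
vertex 1.817 -1.547 -4.485
endloop
endfacet
facet normal 0.064 0.592 -0.803
outer loop
vertex 2.5 -1.301 -4.249
vertex 1.817 -1.547 -4.485
vertex 1.564 0.265 -3.17
endloop
endfacet
facet normal 0.063 0.592 -0.803
outer loop
vertex 1.564 0.265 -3.17
vertex 1.817 -1.547 -4.485
vertex 0.881 0.019 -3.405
endloop
endfacet
facet normal -0.441 0.739 0.509
outer loop
vertex 1.564 0.265 -3.17
vertex 0.881 0.019 -3.405
vertex 1.172 -0.327 -2.65
endloop
endfacet
facet normal 0.441 -0.739 -0.509
outer loop
vertex 1.817 -1.547 -4.485
vertex 2.108 -1.893 -3.73
vertex 1.352 -2.054 -4.152
endloop
endfacet
facet normal -0.660 0.118 -0.742
outer loop
vertex 1.817 -1.547 -4.485
vertex 1.352 -2.054 -4.152
vertex 0.881 0.019 -3.405
endloop
endfacet
facet normal -0.660 0.117 -0.742
outer loop
vertex 0.881 0.019 -3.405
vertex 1.352 -2.054 -4.152
vertex 0.417 -0.488 -3.072
endloop
endfacet
facet normal -0.442 0.739 0.509
outer loop
vertex 0.881 0.019 -3.405
vertex 0.417 -0.488 -3.072
vertex 1.172 -0.327 -2.65
endloop
endfacet
facet normal 0.442 -0.739 -0.509
outer loop
vertex 1.352 -2.054 -4.152
vertex 2.108 -1.893 -3.73
vertex 1.457 -2.44 -3.501
endloop
endfacet
facet normal -0.887 -0.446 -0.121
outer loop
vertex 1.352 -2.054 -4.152
vertex 1.457 -2.44 -3.501
vertex 0.417 -0.488 -3.072
endloop
endfacet
facet normal -0.887 -0.446 -0.122
outer loop
vertex 0.417 -0.488 -3.072
vertex 1.457 -2.44 -3.501
vertex 0.521 -0.873 -2.421
endloop
endfacet
facet normal -0.442 0.740 0.508
outer loop
vertex 0.417 -0.488 -3.072
vertex 0.521 -0.873 -2.421
vertex 1.172 -0.327 -2.65
endloop
endfacet
facet normal 0.441 -0.739 -0.509
outer loop
vertex 1.457 -2.44 -3.501
vertex 2.108 -1.893 -3.73
vertex 2.052 -2.414 -3.023
endloop
endfacet
facet normal -0.445 -0.673 0.591
outer loop
vertex 1.457 -2.44 -3.501
vertex 2.052 -2.414 -3.023
vertex 0.521 -0.873 -2.421
endloop
endfacet
facet normal -0.446 -0.673 0.590
outer loop
vertex 0.521 -0.873 -2.421
vertex 2.052 -2.414 -3.023
vertex 1.116 -0.848 -1.943
endloop
endfacet
facet normal -0.441 0.739 0.510
outer loop
vertex 0.521 -0.873 -2.421
vertex 1.116 -0.848 -1.943
vertex 1.172 -0.327 -2.65
endloop
endfacet
facet normal 0.442 -0.739 -0.509
outer loop
vertex 2.052 -2.414 -3.023
vertex 2.108 -1.893 -3.73
vertex 2.689 -1.996 -3.077
endloop
endfacet
facet normal 0.331 -0.394 0.858
outer loop
vertex 2.052 -2.414 -3.023
vertex 2.689 -1.996 -3.077
vertex 1.116 -0.848 -1.943
endloop
endfacet
facet normal 0.331 -0.394 0.858
outer loop
vertex 1.116 -0.848 -1.943
vertex 2.689 -1.996 -3.077
vertex 1.753 -0.43 -1.997
endloop
endfacet
facet normal -0.442 0.739 0.509
outer loop
vertex 1.116 -0.848 -1.943
vertex 1.753 -0.43 -1.997
vertex 1.172 -0.327 -2.65
endloop
endfacet
facet normal 0.441 -0.739 -0.509
outer loop
vertex 2.689 -1.996 -3.077
vertex 2.108 -1.893 -3.73
vertex 2.888 -1.501 -3.623
endloop
endfacet
facet normal 0.859 0.183 0.479
outer loop
vertex 2.689 -1.996 -3.077
vertex 2.888 -1.501 -3.623
vertex 1.753 -0.43 -1.997
endloop
endfacet
facet normal 0.859 0.183 0.479
outer loop
vertex 1.753 -0.43 -1.997
vertex 2.888 -1.501 -3.623
vertex 1.952 0.066 -2.543
endloop
endfacet
facet normal -0.442 0.738 0.510
outer loop
vertex 1.753 -0.43 -1.997
vertex 1.952 0.066 -2.543
vertex 1.172 -0.327 -2.65
endloop
endfacet
facet normal -0.703 0.203 -0.681
outer loop
vertex 1.456 -2.522 -0.528
vertex 0.884 -2.067 0.198
vertex 1.612 -1.753 -0.46
endloop
endfacet
facet normal 0.971 -0.184 -0.151
outer loop
vertex 1.456 -2.522 -0.528
vertex 1.612 -1.753 -0.46
vertex 1.736 -2.313 1.022
endloop
endfacet
facet normal -0.703 0.204 -0.681
outer loop
vertex 1.612 -1.753 -0.46
vertex 0.884 -2.067 0.198
vertex 1.342 -1.167 -0.006
endloop
endfacet
facet normal 0.924 0.376 0.065
outer loop
vertex 1.612 -1.753 -0.46
vertex 1.342 -1.167 -0.006
vertex 1.736 -2.313 1.022
endloop
endfacet
facet normal -0.703 0.203 -0.682
outer loop
vertex 1.342 -1.167 -0.006
vertex 0.884 -2.067 0.198
vertex 0.803 -1.109 0.567
endloop
endfacet
facet normal 0.590 0.642 0.490
outer loop
vertex 1.342 -1.167 -0.006
vertex 0.803 -1.109 0.567
vertex 1.736 -2.313 1.022
endloop
endfacet
facet normal -0.704 0.203 -0.681
outer loop
vertex 0.803 -1.109 0.567
vertex 0.884 -2.067 0.198
vertex 0.313 -1.612 0.924
endloop
endfacet
facet normal 0.166 0.458 0.873
outer loop
vertex 0.803 -1.109 0.567
vertex 0.313 -1.612 0.924
vertex 1.736 -2.313 1.022
endloop
endfacet
facet normal -0.704 0.204 -0.681
outer loop
vertex 0.313 -1.612 0.924
vertex 0.884 -2.067 0.198
vertex 0.157 -2.382 0.855
endloop
endfacet
facet normal -0.102 -0.068 0.992
outer loop
vertex 0.313 -1.612 0.924
vertex 0.157 -2.382 0.855
vertex 1.736 -2.313 1.022
endloop
endfacet
facet normal -0.703 0.203 -0.681
outer loop
vertex 0.157 -2.382 0.855
vertex 0.884 -2.067 0.198
vertex 0.427 -2.968 0.402
endloop
endfacet
facet normal -0.055 -0.626 0.778
outer loop
vertex 0.157 -2.382 0.855
vertex 0.427 -2.968 0.402
vertex 1.736 -2.313 1.022
endloop
endfacet
facet normal -0.703 0.202 -0.682
outer loop
vertex 0.427 -2.968 0.402
vertex 0.884 -2.067 0.198
vertex 0.966 -3.026 -0.171
endloop
endfacet
facet normal 0.279 -0.893 0.353
outer loop
vertex 0.427 -2.968 0.402
vertex 0.966 -3.026 -0.171
vertex 1.736 -2.313 1.022
endloop
endfacet
facet normal -0.704 0.202 -0.681
outer loop
vertex 0.966 -3.026 -0.171
vertex 0.884 -2.067 0.198
vertex 1.456 -2.522 -0.528
endloop
endfacet
facet normal 0.705 -0.708 -0.032
outer loop
vertex 0.966 -3.026 -0.171
vertex 1.456 -2.522 -0.528
vertex 1.736 -2.313 1.022
endloop
endfacet

endsolid


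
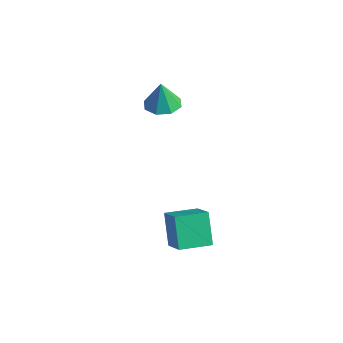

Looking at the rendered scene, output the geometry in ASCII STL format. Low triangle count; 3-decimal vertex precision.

solid 
facet normal -0.493 0.312 0.812
outer loop
vertex 2.721 -2.627 1.067
vertex 3.374 -1.239 0.93
vertex 1.567 -2.171 0.19
endloop
endfacet
facet normal -0.424 -0.901 0.089
outer loop
vertex 2.406 -2.701 -1.19
vertex 2.721 -2.627 1.067
vertex 1.567 -2.171 0.19
endloop
endfacet
facet normal -0.493 0.312 0.812
outer loop
vertex 1.567 -2.171 0.19
vertex 3.374 -1.239 0.93
vertex 2.22 -0.783 0.053
endloop
endfacet
facet normal -0.759 0.300 -0.577
outer loop
vertex 2.22 -0.783 0.053
vertex 2.406 -2.701 -1.19
vertex 1.567 -2.171 0.19
endloop
endfacet
facet normal 0.759 -0.300 0.577
outer loop
vertex 2.721 -2.627 1.067
vertex 4.213 -1.769 -0.45
vertex 3.374 -1.239 0.93
endloop
endfacet
facet normal -0.424 -0.901 0.089
outer loop
vertex 3.56 -3.157 -0.313
vertex 2.721 -2.627 1.067
vertex 2.406 -2.701 -1.19
endloop
endfacet
facet normal 0.759 -0.300 0.577
outer loop
vertex 3.56 -3.157 -0.313
vertex 4.213 -1.769 -0.45
vertex 2.721 -2.627 1.067
endloop
endfacet
facet normal 0.424 0.901 -0.089
outer loop
vertex 3.374 -1.239 0.93
vertex 4.213 -1.769 -0.45
vertex 2.22 -0.783 0.053
endloop
endfacet
facet normal -0.759 0.300 -0.577
outer loop
vertex 3.059 -1.313 -1.327
vertex 2.406 -2.701 -1.19
vertex 2.22 -0.783 0.053
endloop
endfacet
facet normal 0.424 0.901 -0.089
outer loop
vertex 2.22 -0.783 0.053
vertex 4.213 -1.769 -0.45
vertex 3.059 -1.313 -1.327
endloop
endfacet
facet normal 0.493 -0.312 -0.812
outer loop
vertex 3.059 -1.313 -1.327
vertex 3.56 -3.157 -0.313
vertex 2.406 -2.701 -1.19
endloop
endfacet
facet normal 0.493 -0.312 -0.812
outer loop
vertex 4.213 -1.769 -0.45
vertex 3.56 -3.157 -0.313
vertex 3.059 -1.313 -1.327
endloop
endfacet
facet normal 0.034 0.042 -0.999
outer loop
vertex -1.552 1.773 3.241
vertex -2.345 1.35 3.196
vertex -2.084 2.21 3.241
endloop
endfacet
facet normal 0.533 0.649 0.543
outer loop
vertex -1.552 1.773 3.241
vertex -2.084 2.21 3.241
vertex -2.395 1.29 4.644
endloop
endfacet
facet normal 0.034 0.042 -0.999
outer loop
vertex -2.084 2.21 3.241
vertex -2.345 1.35 3.196
vertex -2.769 2.144 3.215
endloop
endfacet
facet normal -0.101 0.842 0.530
outer loop
vertex -2.084 2.21 3.241
vertex -2.769 2.144 3.215
vertex -2.395 1.29 4.644
endloop
endfacet
facet normal 0.034 0.042 -0.999
outer loop
vertex -2.769 2.144 3.215
vertex -2.345 1.35 3.196
vertex -3.206 1.613 3.178
endloop
endfacet
facet normal -0.687 0.531 0.497
outer loop
vertex -2.769 2.144 3.215
vertex -3.206 1.613 3.178
vertex -2.395 1.29 4.644
endloop
endfacet
facet normal 0.034 0.043 -0.999
outer loop
vertex -3.206 1.613 3.178
vertex -2.345 1.35 3.196
vertex -3.139 0.928 3.151
endloop
endfacet
facet normal -0.880 -0.104 0.464
outer loop
vertex -3.206 1.613 3.178
vertex -3.139 0.928 3.151
vertex -2.395 1.29 4.644
endloop
endfacet
facet normal 0.034 0.042 -0.999
outer loop
vertex -3.139 0.928 3.151
vertex -2.345 1.35 3.196
vertex -2.607 0.491 3.151
endloop
endfacet
facet normal -0.567 -0.690 0.450
outer loop
vertex -3.139 0.928 3.151
vertex -2.607 0.491 3.151
vertex -2.395 1.29 4.644
endloop
endfacet
facet normal 0.034 0.042 -0.999
outer loop
vertex -2.607 0.491 3.151
vertex -2.345 1.35 3.196
vertex -1.922 0.557 3.177
endloop
endfacet
facet normal 0.068 -0.884 0.463
outer loop
vertex -2.607 0.491 3.151
vertex -1.922 0.557 3.177
vertex -2.395 1.29 4.644
endloop
endfacet
facet normal 0.035 0.043 -0.998
outer loop
vertex -1.922 0.557 3.177
vertex -2.345 1.35 3.196
vertex -1.485 1.088 3.215
endloop
endfacet
facet normal 0.653 -0.573 0.496
outer loop
vertex -1.922 0.557 3.177
vertex -1.485 1.088 3.215
vertex -2.395 1.29 4.644
endloop
endfacet
facet normal 0.035 0.041 -0.999
outer loop
vertex -1.485 1.088 3.215
vertex -2.345 1.35 3.196
vertex -1.552 1.773 3.241
endloop
endfacet
facet normal 0.846 0.063 0.530
outer loop
vertex -1.485 1.088 3.215
vertex -1.552 1.773 3.241
vertex -2.395 1.29 4.644
endloop
endfacet

endsolid


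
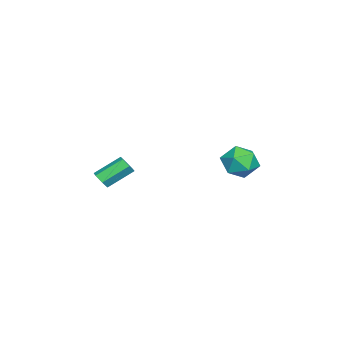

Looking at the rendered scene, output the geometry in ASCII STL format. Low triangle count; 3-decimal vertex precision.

solid 
facet normal -0.380 0.340 0.860
outer loop
vertex -1.329 2.742 0.731
vertex -0.744 2.124 1.234
vertex -0.428 3.035 1.013
endloop
endfacet
facet normal -0.388 0.848 0.360
outer loop
vertex -1.329 2.742 0.731
vertex -0.428 3.035 1.013
vertex -0.762 3.264 0.112
endloop
endfacet
facet normal -0.770 0.609 -0.192
outer loop
vertex -1.329 2.742 0.731
vertex -0.762 3.264 0.112
vertex -1.285 2.496 -0.225
endloop
endfacet
facet normal -0.998 -0.050 -0.033
outer loop
vertex -1.329 2.742 0.731
vertex -1.285 2.496 -0.225
vertex -1.273 1.791 0.468
endloop
endfacet
facet normal -0.757 -0.215 0.617
outer loop
vertex -1.329 2.742 0.731
vertex -1.273 1.791 0.468
vertex -0.744 2.124 1.234
endloop
endfacet
facet normal 0.282 0.950 0.137
outer loop
vertex -0.762 3.264 0.112
vertex -0.428 3.035 1.013
vertex 0.173 2.969 0.232
endloop
endfacet
facet normal 0.296 0.127 0.947
outer loop
vertex -0.428 3.035 1.013
vertex -0.744 2.124 1.234
vertex 0.185 2.264 0.925
endloop
endfacet
facet normal -0.314 -0.772 0.553
outer loop
vertex -0.744 2.124 1.234
vertex -1.273 1.791 0.468
vertex -0.338 1.496 0.588
endloop
endfacet
facet normal -0.705 -0.503 -0.500
outer loop
vertex -1.273 1.791 0.468
vertex -1.285 2.496 -0.225
vertex -0.672 1.725 -0.313
endloop
endfacet
facet normal -0.336 0.561 -0.757
outer loop
vertex -1.285 2.496 -0.225
vertex -0.762 3.264 0.112
vertex -0.356 2.636 -0.534
endloop
endfacet
facet normal 0.998 0.050 0.033
outer loop
vertex 0.229 2.018 -0.031
vertex 0.173 2.969 0.232
vertex 0.185 2.264 0.925
endloop
endfacet
facet normal 0.770 -0.609 0.192
outer loop
vertex 0.229 2.018 -0.031
vertex 0.185 2.264 0.925
vertex -0.338 1.496 0.588
endloop
endfacet
facet normal 0.388 -0.848 -0.360
outer loop
vertex 0.229 2.018 -0.031
vertex -0.338 1.496 0.588
vertex -0.672 1.725 -0.313
endloop
endfacet
facet normal 0.380 -0.340 -0.860
outer loop
vertex 0.229 2.018 -0.031
vertex -0.672 1.725 -0.313
vertex -0.356 2.636 -0.534
endloop
endfacet
facet normal 0.757 0.215 -0.617
outer loop
vertex 0.229 2.018 -0.031
vertex -0.356 2.636 -0.534
vertex 0.173 2.969 0.232
endloop
endfacet
facet normal 0.705 0.503 0.500
outer loop
vertex 0.185 2.264 0.925
vertex 0.173 2.969 0.232
vertex -0.428 3.035 1.013
endloop
endfacet
facet normal 0.336 -0.561 0.757
outer loop
vertex -0.338 1.496 0.588
vertex 0.185 2.264 0.925
vertex -0.744 2.124 1.234
endloop
endfacet
facet normal -0.282 -0.950 -0.137
outer loop
vertex -0.672 1.725 -0.313
vertex -0.338 1.496 0.588
vertex -1.273 1.791 0.468
endloop
endfacet
facet normal -0.296 -0.127 -0.947
outer loop
vertex -0.356 2.636 -0.534
vertex -0.672 1.725 -0.313
vertex -1.285 2.496 -0.225
endloop
endfacet
facet normal 0.314 0.772 -0.553
outer loop
vertex 0.173 2.969 0.232
vertex -0.356 2.636 -0.534
vertex -0.762 3.264 0.112
endloop
endfacet
facet normal 0.470 -0.687 -0.555
outer loop
vertex 0.747 -3.703 -1.194
vertex 0.284 -3.942 -1.29
vertex 0.458 -3.561 -1.614
endloop
endfacet
facet normal 0.694 0.676 -0.249
outer loop
vertex 0.747 -3.703 -1.194
vertex 0.458 -3.561 -1.614
vertex 0.019 -2.639 -0.333
endloop
endfacet
facet normal 0.694 0.676 -0.249
outer loop
vertex 0.019 -2.639 -0.333
vertex 0.458 -3.561 -1.614
vertex -0.27 -2.497 -0.754
endloop
endfacet
facet normal -0.470 0.686 0.554
outer loop
vertex 0.019 -2.639 -0.333
vertex -0.27 -2.497 -0.754
vertex -0.444 -2.878 -0.43
endloop
endfacet
facet normal 0.470 -0.686 -0.554
outer loop
vertex 0.458 -3.561 -1.614
vertex 0.284 -3.942 -1.29
vertex -0.005 -3.8 -1.711
endloop
endfacet
facet normal -0.125 0.571 -0.812
outer loop
vertex 0.458 -3.561 -1.614
vertex -0.005 -3.8 -1.711
vertex -0.27 -2.497 -0.754
endloop
endfacet
facet normal -0.123 0.571 -0.812
outer loop
vertex -0.27 -2.497 -0.754
vertex -0.005 -3.8 -1.711
vertex -0.733 -2.735 -0.851
endloop
endfacet
facet normal -0.469 0.687 0.555
outer loop
vertex -0.27 -2.497 -0.754
vertex -0.733 -2.735 -0.851
vertex -0.444 -2.878 -0.43
endloop
endfacet
facet normal 0.470 -0.686 -0.554
outer loop
vertex -0.005 -3.8 -1.711
vertex 0.284 -3.942 -1.29
vertex -0.179 -4.181 -1.387
endloop
endfacet
facet normal -0.819 -0.105 -0.564
outer loop
vertex -0.005 -3.8 -1.711
vertex -0.179 -4.181 -1.387
vertex -0.733 -2.735 -0.851
endloop
endfacet
facet normal -0.820 -0.105 -0.563
outer loop
vertex -0.733 -2.735 -0.851
vertex -0.179 -4.181 -1.387
vertex -0.907 -3.117 -0.526
endloop
endfacet
facet normal -0.469 0.686 0.555
outer loop
vertex -0.733 -2.735 -0.851
vertex -0.907 -3.117 -0.526
vertex -0.444 -2.878 -0.43
endloop
endfacet
facet normal 0.470 -0.686 -0.554
outer loop
vertex -0.179 -4.181 -1.387
vertex 0.284 -3.942 -1.29
vertex 0.11 -4.323 -0.966
endloop
endfacet
facet normal -0.694 -0.676 0.248
outer loop
vertex -0.179 -4.181 -1.387
vertex 0.11 -4.323 -0.966
vertex -0.907 -3.117 -0.526
endloop
endfacet
facet normal -0.694 -0.676 0.249
outer loop
vertex -0.907 -3.117 -0.526
vertex 0.11 -4.323 -0.966
vertex -0.618 -3.259 -0.106
endloop
endfacet
facet normal -0.470 0.687 0.555
outer loop
vertex -0.907 -3.117 -0.526
vertex -0.618 -3.259 -0.106
vertex -0.444 -2.878 -0.43
endloop
endfacet
facet normal 0.469 -0.687 -0.555
outer loop
vertex 0.11 -4.323 -0.966
vertex 0.284 -3.942 -1.29
vertex 0.573 -4.085 -0.869
endloop
endfacet
facet normal 0.124 -0.571 0.811
outer loop
vertex 0.11 -4.323 -0.966
vertex 0.573 -4.085 -0.869
vertex -0.618 -3.259 -0.106
endloop
endfacet
facet normal 0.124 -0.571 0.812
outer loop
vertex -0.618 -3.259 -0.106
vertex 0.573 -4.085 -0.869
vertex -0.155 -3.02 -0.009
endloop
endfacet
facet normal -0.470 0.686 0.554
outer loop
vertex -0.618 -3.259 -0.106
vertex -0.155 -3.02 -0.009
vertex -0.444 -2.878 -0.43
endloop
endfacet
facet normal 0.469 -0.686 -0.555
outer loop
vertex 0.573 -4.085 -0.869
vertex 0.284 -3.942 -1.29
vertex 0.747 -3.703 -1.194
endloop
endfacet
facet normal 0.820 0.106 0.563
outer loop
vertex 0.573 -4.085 -0.869
vertex 0.747 -3.703 -1.194
vertex -0.155 -3.02 -0.009
endloop
endfacet
facet normal 0.820 0.105 0.563
outer loop
vertex -0.155 -3.02 -0.009
vertex 0.747 -3.703 -1.194
vertex 0.019 -2.639 -0.333
endloop
endfacet
facet normal -0.470 0.686 0.554
outer loop
vertex -0.155 -3.02 -0.009
vertex 0.019 -2.639 -0.333
vertex -0.444 -2.878 -0.43
endloop
endfacet

endsolid


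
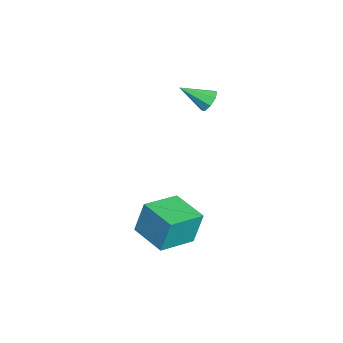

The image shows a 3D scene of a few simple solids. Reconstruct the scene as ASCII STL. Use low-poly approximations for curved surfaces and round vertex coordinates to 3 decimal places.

solid 
facet normal -0.742 -0.660 0.120
outer loop
vertex 3.209 -2.07 -1.413
vertex 1.801 -0.574 -1.893
vertex 3.33 -2.532 -3.21
endloop
endfacet
facet normal 0.667 -0.709 0.227
outer loop
vertex 4.799 -1.226 -3.447
vertex 3.209 -2.07 -1.413
vertex 3.33 -2.532 -3.21
endloop
endfacet
facet normal -0.742 -0.660 0.120
outer loop
vertex 3.33 -2.532 -3.21
vertex 1.801 -0.574 -1.893
vertex 1.922 -1.036 -3.69
endloop
endfacet
facet normal 0.065 -0.249 -0.966
outer loop
vertex 1.922 -1.036 -3.69
vertex 4.799 -1.226 -3.447
vertex 3.33 -2.532 -3.21
endloop
endfacet
facet normal -0.065 0.249 0.966
outer loop
vertex 3.209 -2.07 -1.413
vertex 3.27 0.732 -2.13
vertex 1.801 -0.574 -1.893
endloop
endfacet
facet normal 0.667 -0.709 0.227
outer loop
vertex 4.678 -0.764 -1.65
vertex 3.209 -2.07 -1.413
vertex 4.799 -1.226 -3.447
endloop
endfacet
facet normal -0.065 0.249 0.966
outer loop
vertex 4.678 -0.764 -1.65
vertex 3.27 0.732 -2.13
vertex 3.209 -2.07 -1.413
endloop
endfacet
facet normal -0.667 0.709 -0.227
outer loop
vertex 1.801 -0.574 -1.893
vertex 3.27 0.732 -2.13
vertex 1.922 -1.036 -3.69
endloop
endfacet
facet normal 0.065 -0.249 -0.966
outer loop
vertex 3.391 0.27 -3.927
vertex 4.799 -1.226 -3.447
vertex 1.922 -1.036 -3.69
endloop
endfacet
facet normal -0.667 0.709 -0.227
outer loop
vertex 1.922 -1.036 -3.69
vertex 3.27 0.732 -2.13
vertex 3.391 0.27 -3.927
endloop
endfacet
facet normal 0.742 0.660 -0.120
outer loop
vertex 3.391 0.27 -3.927
vertex 4.678 -0.764 -1.65
vertex 4.799 -1.226 -3.447
endloop
endfacet
facet normal 0.742 0.660 -0.120
outer loop
vertex 3.27 0.732 -2.13
vertex 4.678 -0.764 -1.65
vertex 3.391 0.27 -3.927
endloop
endfacet
facet normal 0.015 0.844 -0.536
outer loop
vertex -1.867 0.944 1.958
vertex -2.557 0.864 1.813
vertex -2.185 1.184 2.327
endloop
endfacet
facet normal 0.753 -0.013 0.658
outer loop
vertex -1.867 0.944 1.958
vertex -2.185 1.184 2.327
vertex -2.583 -0.604 2.747
endloop
endfacet
facet normal 0.015 0.844 -0.536
outer loop
vertex -2.185 1.184 2.327
vertex -2.557 0.864 1.813
vertex -2.722 1.237 2.395
endloop
endfacet
facet normal 0.142 0.196 0.970
outer loop
vertex -2.185 1.184 2.327
vertex -2.722 1.237 2.395
vertex -2.583 -0.604 2.747
endloop
endfacet
facet normal 0.015 0.844 -0.537
outer loop
vertex -2.722 1.237 2.395
vertex -2.557 0.864 1.813
vertex -3.162 1.071 2.122
endloop
endfacet
facet normal -0.555 0.116 0.824
outer loop
vertex -2.722 1.237 2.395
vertex -3.162 1.071 2.122
vertex -2.583 -0.604 2.747
endloop
endfacet
facet normal 0.014 0.843 -0.537
outer loop
vertex -3.162 1.071 2.122
vertex -2.557 0.864 1.813
vertex -3.248 0.784 1.669
endloop
endfacet
facet normal -0.929 -0.206 0.307
outer loop
vertex -3.162 1.071 2.122
vertex -3.248 0.784 1.669
vertex -2.583 -0.604 2.747
endloop
endfacet
facet normal 0.014 0.844 -0.537
outer loop
vertex -3.248 0.784 1.669
vertex -2.557 0.864 1.813
vertex -2.929 0.544 1.3
endloop
endfacet
facet normal -0.763 -0.583 -0.280
outer loop
vertex -3.248 0.784 1.669
vertex -2.929 0.544 1.3
vertex -2.583 -0.604 2.747
endloop
endfacet
facet normal 0.014 0.844 -0.536
outer loop
vertex -2.929 0.544 1.3
vertex -2.557 0.864 1.813
vertex -2.392 0.492 1.232
endloop
endfacet
facet normal -0.152 -0.792 -0.592
outer loop
vertex -2.929 0.544 1.3
vertex -2.392 0.492 1.232
vertex -2.583 -0.604 2.747
endloop
endfacet
facet normal 0.015 0.844 -0.536
outer loop
vertex -2.392 0.492 1.232
vertex -2.557 0.864 1.813
vertex -1.952 0.657 1.504
endloop
endfacet
facet normal 0.543 -0.712 -0.446
outer loop
vertex -2.392 0.492 1.232
vertex -1.952 0.657 1.504
vertex -2.583 -0.604 2.747
endloop
endfacet
facet normal 0.015 0.844 -0.536
outer loop
vertex -1.952 0.657 1.504
vertex -2.557 0.864 1.813
vertex -1.867 0.944 1.958
endloop
endfacet
facet normal 0.919 -0.388 0.073
outer loop
vertex -1.952 0.657 1.504
vertex -1.867 0.944 1.958
vertex -2.583 -0.604 2.747
endloop
endfacet

endsolid


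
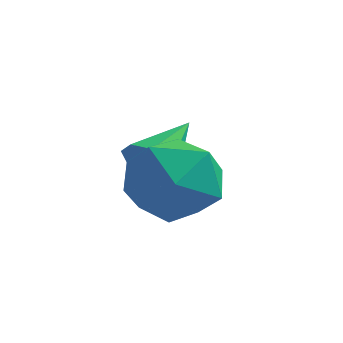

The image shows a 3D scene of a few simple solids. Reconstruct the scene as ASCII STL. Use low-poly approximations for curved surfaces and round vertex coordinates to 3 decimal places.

solid 
facet normal -0.163 -0.887 -0.433
outer loop
vertex 2.926 -0.616 -1.036
vertex 2.718 -0.288 -1.63
vertex 3.338 -0.525 -1.378
endloop
endfacet
facet normal 0.646 -0.066 0.761
outer loop
vertex 2.926 -0.616 -1.036
vertex 3.338 -0.525 -1.378
vertex 2.982 1.148 -0.93
endloop
endfacet
facet normal -0.163 -0.887 -0.433
outer loop
vertex 3.338 -0.525 -1.378
vertex 2.718 -0.288 -1.63
vertex 3.387 -0.295 -1.868
endloop
endfacet
facet normal 0.972 0.161 0.173
outer loop
vertex 3.338 -0.525 -1.378
vertex 3.387 -0.295 -1.868
vertex 2.982 1.148 -0.93
endloop
endfacet
facet normal -0.163 -0.887 -0.432
outer loop
vertex 3.387 -0.295 -1.868
vertex 2.718 -0.288 -1.63
vertex 3.044 -0.061 -2.219
endloop
endfacet
facet normal 0.764 0.488 -0.421
outer loop
vertex 3.387 -0.295 -1.868
vertex 3.044 -0.061 -2.219
vertex 2.982 1.148 -0.93
endloop
endfacet
facet normal -0.162 -0.887 -0.432
outer loop
vertex 3.044 -0.061 -2.219
vertex 2.718 -0.288 -1.63
vertex 2.51 0.039 -2.224
endloop
endfacet
facet normal 0.142 0.725 -0.674
outer loop
vertex 3.044 -0.061 -2.219
vertex 2.51 0.039 -2.224
vertex 2.982 1.148 -0.93
endloop
endfacet
facet normal -0.162 -0.887 -0.432
outer loop
vertex 2.51 0.039 -2.224
vertex 2.718 -0.288 -1.63
vertex 2.098 -0.052 -1.882
endloop
endfacet
facet normal -0.524 0.732 -0.436
outer loop
vertex 2.51 0.039 -2.224
vertex 2.098 -0.052 -1.882
vertex 2.982 1.148 -0.93
endloop
endfacet
facet normal -0.163 -0.888 -0.431
outer loop
vertex 2.098 -0.052 -1.882
vertex 2.718 -0.288 -1.63
vertex 2.049 -0.281 -1.392
endloop
endfacet
facet normal -0.849 0.506 0.151
outer loop
vertex 2.098 -0.052 -1.882
vertex 2.049 -0.281 -1.392
vertex 2.982 1.148 -0.93
endloop
endfacet
facet normal -0.163 -0.887 -0.432
outer loop
vertex 2.049 -0.281 -1.392
vertex 2.718 -0.288 -1.63
vertex 2.392 -0.515 -1.041
endloop
endfacet
facet normal -0.642 0.178 0.746
outer loop
vertex 2.049 -0.281 -1.392
vertex 2.392 -0.515 -1.041
vertex 2.982 1.148 -0.93
endloop
endfacet
facet normal -0.164 -0.887 -0.432
outer loop
vertex 2.392 -0.515 -1.041
vertex 2.718 -0.288 -1.63
vertex 2.926 -0.616 -1.036
endloop
endfacet
facet normal -0.021 -0.059 0.998
outer loop
vertex 2.392 -0.515 -1.041
vertex 2.926 -0.616 -1.036
vertex 2.982 1.148 -0.93
endloop
endfacet
facet normal -0.040 0.987 0.154
outer loop
vertex 3.285 -0.376 -1.848
vertex 3.511 -0.552 -0.663
vertex 4.435 -0.393 -1.443
endloop
endfacet
facet normal 0.190 0.842 -0.505
outer loop
vertex 3.285 -0.376 -1.848
vertex 4.435 -0.393 -1.443
vertex 4.148 -0.955 -2.487
endloop
endfacet
facet normal -0.312 0.455 -0.834
outer loop
vertex 3.285 -0.376 -1.848
vertex 4.148 -0.955 -2.487
vertex 3.046 -1.461 -2.351
endloop
endfacet
facet normal -0.852 0.363 -0.377
outer loop
vertex 3.285 -0.376 -1.848
vertex 3.046 -1.461 -2.351
vertex 2.653 -1.212 -1.224
endloop
endfacet
facet normal -0.684 0.691 0.233
outer loop
vertex 3.285 -0.376 -1.848
vertex 2.653 -1.212 -1.224
vertex 3.511 -0.552 -0.663
endloop
endfacet
facet normal 0.778 0.439 -0.450
outer loop
vertex 4.148 -0.955 -2.487
vertex 4.435 -0.393 -1.443
vertex 4.907 -1.488 -1.696
endloop
endfacet
facet normal 0.405 0.675 0.617
outer loop
vertex 4.435 -0.393 -1.443
vertex 3.511 -0.552 -0.663
vertex 4.514 -1.239 -0.569
endloop
endfacet
facet normal -0.638 0.196 0.745
outer loop
vertex 3.511 -0.552 -0.663
vertex 2.653 -1.212 -1.224
vertex 3.412 -1.745 -0.433
endloop
endfacet
facet normal -0.910 -0.336 -0.243
outer loop
vertex 2.653 -1.212 -1.224
vertex 3.046 -1.461 -2.351
vertex 3.125 -2.307 -1.477
endloop
endfacet
facet normal -0.036 -0.186 -0.982
outer loop
vertex 3.046 -1.461 -2.351
vertex 4.148 -0.955 -2.487
vertex 4.049 -2.148 -2.257
endloop
endfacet
facet normal 0.852 -0.363 0.377
outer loop
vertex 4.275 -2.324 -1.072
vertex 4.907 -1.488 -1.696
vertex 4.514 -1.239 -0.569
endloop
endfacet
facet normal 0.312 -0.455 0.834
outer loop
vertex 4.275 -2.324 -1.072
vertex 4.514 -1.239 -0.569
vertex 3.412 -1.745 -0.433
endloop
endfacet
facet normal -0.190 -0.842 0.505
outer loop
vertex 4.275 -2.324 -1.072
vertex 3.412 -1.745 -0.433
vertex 3.125 -2.307 -1.477
endloop
endfacet
facet normal 0.040 -0.987 -0.154
outer loop
vertex 4.275 -2.324 -1.072
vertex 3.125 -2.307 -1.477
vertex 4.049 -2.148 -2.257
endloop
endfacet
facet normal 0.684 -0.691 -0.233
outer loop
vertex 4.275 -2.324 -1.072
vertex 4.049 -2.148 -2.257
vertex 4.907 -1.488 -1.696
endloop
endfacet
facet normal 0.910 0.336 0.243
outer loop
vertex 4.514 -1.239 -0.569
vertex 4.907 -1.488 -1.696
vertex 4.435 -0.393 -1.443
endloop
endfacet
facet normal 0.036 0.186 0.982
outer loop
vertex 3.412 -1.745 -0.433
vertex 4.514 -1.239 -0.569
vertex 3.511 -0.552 -0.663
endloop
endfacet
facet normal -0.778 -0.439 0.450
outer loop
vertex 3.125 -2.307 -1.477
vertex 3.412 -1.745 -0.433
vertex 2.653 -1.212 -1.224
endloop
endfacet
facet normal -0.405 -0.675 -0.617
outer loop
vertex 4.049 -2.148 -2.257
vertex 3.125 -2.307 -1.477
vertex 3.046 -1.461 -2.351
endloop
endfacet
facet normal 0.638 -0.196 -0.745
outer loop
vertex 4.907 -1.488 -1.696
vertex 4.049 -2.148 -2.257
vertex 4.148 -0.955 -2.487
endloop
endfacet

endsolid


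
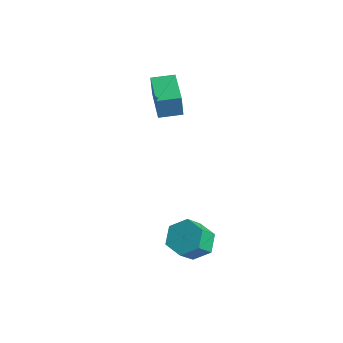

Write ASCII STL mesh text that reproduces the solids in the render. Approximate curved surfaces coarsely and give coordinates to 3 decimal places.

solid 
facet normal -0.648 -0.759 -0.057
outer loop
vertex -0.781 1.516 -0.323
vertex -2.145 2.693 -0.493
vertex -0.669 1.497 -1.347
endloop
endfacet
facet normal 0.754 -0.650 0.095
outer loop
vertex 0.005 2.287 -1.287
vertex -0.781 1.516 -0.323
vertex -0.669 1.497 -1.347
endloop
endfacet
facet normal -0.648 -0.759 -0.058
outer loop
vertex -0.669 1.497 -1.347
vertex -2.145 2.693 -0.493
vertex -2.033 2.675 -1.516
endloop
endfacet
facet normal 0.108 -0.017 -0.994
outer loop
vertex -2.033 2.675 -1.516
vertex 0.005 2.287 -1.287
vertex -0.669 1.497 -1.347
endloop
endfacet
facet normal -0.109 0.017 0.994
outer loop
vertex -0.781 1.516 -0.323
vertex -1.471 3.483 -0.433
vertex -2.145 2.693 -0.493
endloop
endfacet
facet normal 0.754 -0.651 0.094
outer loop
vertex -0.107 2.305 -0.264
vertex -0.781 1.516 -0.323
vertex 0.005 2.287 -1.287
endloop
endfacet
facet normal -0.108 0.018 0.994
outer loop
vertex -0.107 2.305 -0.264
vertex -1.471 3.483 -0.433
vertex -0.781 1.516 -0.323
endloop
endfacet
facet normal -0.754 0.650 -0.094
outer loop
vertex -2.145 2.693 -0.493
vertex -1.471 3.483 -0.433
vertex -2.033 2.675 -1.516
endloop
endfacet
facet normal 0.108 -0.018 -0.994
outer loop
vertex -1.359 3.464 -1.457
vertex 0.005 2.287 -1.287
vertex -2.033 2.675 -1.516
endloop
endfacet
facet normal -0.753 0.651 -0.094
outer loop
vertex -2.033 2.675 -1.516
vertex -1.471 3.483 -0.433
vertex -1.359 3.464 -1.457
endloop
endfacet
facet normal 0.648 0.759 0.058
outer loop
vertex -1.359 3.464 -1.457
vertex -0.107 2.305 -0.264
vertex 0.005 2.287 -1.287
endloop
endfacet
facet normal 0.649 0.759 0.057
outer loop
vertex -1.471 3.483 -0.433
vertex -0.107 2.305 -0.264
vertex -1.359 3.464 -1.457
endloop
endfacet
facet normal 0.011 0.618 -0.786
outer loop
vertex 4.592 -1.343 -4.48
vertex 3.767 -1.263 -4.429
vertex 4.261 -0.742 -4.012
endloop
endfacet
facet normal 0.917 0.306 0.255
outer loop
vertex 4.592 -1.343 -4.48
vertex 4.261 -0.742 -4.012
vertex 4.577 -2.098 -3.521
endloop
endfacet
facet normal 0.918 0.306 0.254
outer loop
vertex 4.577 -2.098 -3.521
vertex 4.261 -0.742 -4.012
vertex 4.247 -1.497 -3.053
endloop
endfacet
facet normal -0.013 -0.619 0.785
outer loop
vertex 4.577 -2.098 -3.521
vertex 4.247 -1.497 -3.053
vertex 3.753 -2.017 -3.471
endloop
endfacet
facet normal 0.011 0.618 -0.786
outer loop
vertex 4.261 -0.742 -4.012
vertex 3.767 -1.263 -4.429
vertex 3.437 -0.662 -3.961
endloop
endfacet
facet normal 0.114 0.780 0.616
outer loop
vertex 4.261 -0.742 -4.012
vertex 3.437 -0.662 -3.961
vertex 4.247 -1.497 -3.053
endloop
endfacet
facet normal 0.113 0.780 0.616
outer loop
vertex 4.247 -1.497 -3.053
vertex 3.437 -0.662 -3.961
vertex 3.422 -1.417 -3.003
endloop
endfacet
facet normal -0.012 -0.619 0.785
outer loop
vertex 4.247 -1.497 -3.053
vertex 3.422 -1.417 -3.003
vertex 3.753 -2.017 -3.471
endloop
endfacet
facet normal 0.013 0.619 -0.785
outer loop
vertex 3.437 -0.662 -3.961
vertex 3.767 -1.263 -4.429
vertex 2.943 -1.182 -4.379
endloop
endfacet
facet normal -0.804 0.474 0.361
outer loop
vertex 3.437 -0.662 -3.961
vertex 2.943 -1.182 -4.379
vertex 3.422 -1.417 -3.003
endloop
endfacet
facet normal -0.803 0.474 0.361
outer loop
vertex 3.422 -1.417 -3.003
vertex 2.943 -1.182 -4.379
vertex 2.928 -1.937 -3.42
endloop
endfacet
facet normal -0.011 -0.619 0.785
outer loop
vertex 3.422 -1.417 -3.003
vertex 2.928 -1.937 -3.42
vertex 3.753 -2.017 -3.471
endloop
endfacet
facet normal 0.013 0.619 -0.785
outer loop
vertex 2.943 -1.182 -4.379
vertex 3.767 -1.263 -4.429
vertex 3.273 -1.783 -4.847
endloop
endfacet
facet normal -0.918 -0.305 -0.255
outer loop
vertex 2.943 -1.182 -4.379
vertex 3.273 -1.783 -4.847
vertex 2.928 -1.937 -3.42
endloop
endfacet
facet normal -0.917 -0.307 -0.255
outer loop
vertex 2.928 -1.937 -3.42
vertex 3.273 -1.783 -4.847
vertex 3.259 -2.538 -3.888
endloop
endfacet
facet normal -0.011 -0.618 0.786
outer loop
vertex 2.928 -1.937 -3.42
vertex 3.259 -2.538 -3.888
vertex 3.753 -2.017 -3.471
endloop
endfacet
facet normal 0.012 0.619 -0.785
outer loop
vertex 3.273 -1.783 -4.847
vertex 3.767 -1.263 -4.429
vertex 4.098 -1.863 -4.897
endloop
endfacet
facet normal -0.113 -0.780 -0.616
outer loop
vertex 3.273 -1.783 -4.847
vertex 4.098 -1.863 -4.897
vertex 3.259 -2.538 -3.888
endloop
endfacet
facet normal -0.114 -0.779 -0.616
outer loop
vertex 3.259 -2.538 -3.888
vertex 4.098 -1.863 -4.897
vertex 4.083 -2.618 -3.939
endloop
endfacet
facet normal -0.011 -0.618 0.786
outer loop
vertex 3.259 -2.538 -3.888
vertex 4.083 -2.618 -3.939
vertex 3.753 -2.017 -3.471
endloop
endfacet
facet normal 0.011 0.619 -0.785
outer loop
vertex 4.098 -1.863 -4.897
vertex 3.767 -1.263 -4.429
vertex 4.592 -1.343 -4.48
endloop
endfacet
facet normal 0.803 -0.474 -0.361
outer loop
vertex 4.098 -1.863 -4.897
vertex 4.592 -1.343 -4.48
vertex 4.083 -2.618 -3.939
endloop
endfacet
facet normal 0.804 -0.474 -0.360
outer loop
vertex 4.083 -2.618 -3.939
vertex 4.592 -1.343 -4.48
vertex 4.577 -2.098 -3.521
endloop
endfacet
facet normal -0.013 -0.619 0.785
outer loop
vertex 4.083 -2.618 -3.939
vertex 4.577 -2.098 -3.521
vertex 3.753 -2.017 -3.471
endloop
endfacet

endsolid


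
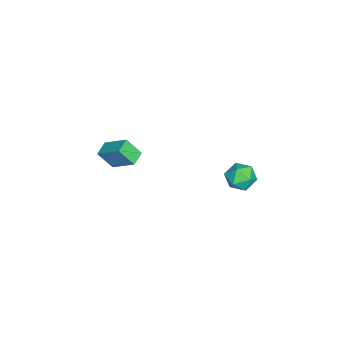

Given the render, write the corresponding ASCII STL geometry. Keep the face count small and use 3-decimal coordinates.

solid 
facet normal -0.939 -0.344 -0.002
outer loop
vertex -2.455 3.441 -2.593
vertex -2.147 2.601 -2.866
vertex -2.221 2.799 -1.954
endloop
endfacet
facet normal -0.857 0.171 0.486
outer loop
vertex -2.455 3.441 -2.593
vertex -2.221 2.799 -1.954
vertex -1.973 3.693 -1.831
endloop
endfacet
facet normal -0.633 0.759 0.150
outer loop
vertex -2.455 3.441 -2.593
vertex -1.973 3.693 -1.831
vertex -1.746 4.047 -2.667
endloop
endfacet
facet normal -0.577 0.608 -0.545
outer loop
vertex -2.455 3.441 -2.593
vertex -1.746 4.047 -2.667
vertex -1.853 3.372 -3.307
endloop
endfacet
facet normal -0.766 -0.073 -0.639
outer loop
vertex -2.455 3.441 -2.593
vertex -1.853 3.372 -3.307
vertex -2.147 2.601 -2.866
endloop
endfacet
facet normal -0.344 -0.034 0.938
outer loop
vertex -1.973 3.693 -1.831
vertex -2.221 2.799 -1.954
vertex -1.367 3.008 -1.633
endloop
endfacet
facet normal -0.477 -0.866 0.149
outer loop
vertex -2.221 2.799 -1.954
vertex -2.147 2.601 -2.866
vertex -1.474 2.333 -2.273
endloop
endfacet
facet normal -0.197 -0.429 -0.882
outer loop
vertex -2.147 2.601 -2.866
vertex -1.853 3.372 -3.307
vertex -1.247 2.687 -3.109
endloop
endfacet
facet normal 0.109 0.675 -0.730
outer loop
vertex -1.853 3.372 -3.307
vertex -1.746 4.047 -2.667
vertex -0.999 3.581 -2.986
endloop
endfacet
facet normal 0.019 0.919 0.394
outer loop
vertex -1.746 4.047 -2.667
vertex -1.973 3.693 -1.831
vertex -1.073 3.779 -2.074
endloop
endfacet
facet normal 0.577 -0.608 0.545
outer loop
vertex -0.765 2.939 -2.347
vertex -1.367 3.008 -1.633
vertex -1.474 2.333 -2.273
endloop
endfacet
facet normal 0.633 -0.759 -0.150
outer loop
vertex -0.765 2.939 -2.347
vertex -1.474 2.333 -2.273
vertex -1.247 2.687 -3.109
endloop
endfacet
facet normal 0.857 -0.171 -0.486
outer loop
vertex -0.765 2.939 -2.347
vertex -1.247 2.687 -3.109
vertex -0.999 3.581 -2.986
endloop
endfacet
facet normal 0.939 0.344 0.002
outer loop
vertex -0.765 2.939 -2.347
vertex -0.999 3.581 -2.986
vertex -1.073 3.779 -2.074
endloop
endfacet
facet normal 0.766 0.073 0.639
outer loop
vertex -0.765 2.939 -2.347
vertex -1.073 3.779 -2.074
vertex -1.367 3.008 -1.633
endloop
endfacet
facet normal -0.109 -0.675 0.730
outer loop
vertex -1.474 2.333 -2.273
vertex -1.367 3.008 -1.633
vertex -2.221 2.799 -1.954
endloop
endfacet
facet normal -0.019 -0.919 -0.394
outer loop
vertex -1.247 2.687 -3.109
vertex -1.474 2.333 -2.273
vertex -2.147 2.601 -2.866
endloop
endfacet
facet normal 0.344 0.034 -0.938
outer loop
vertex -0.999 3.581 -2.986
vertex -1.247 2.687 -3.109
vertex -1.853 3.372 -3.307
endloop
endfacet
facet normal 0.477 0.866 -0.149
outer loop
vertex -1.073 3.779 -2.074
vertex -0.999 3.581 -2.986
vertex -1.746 4.047 -2.667
endloop
endfacet
facet normal 0.197 0.429 0.882
outer loop
vertex -1.367 3.008 -1.633
vertex -1.073 3.779 -2.074
vertex -1.973 3.693 -1.831
endloop
endfacet
facet normal -0.956 0.210 0.203
outer loop
vertex -3.708 -4.626 -3.132
vertex -3.2 -3.298 -2.113
vertex -3.75 -3.807 -4.179
endloop
endfacet
facet normal -0.289 -0.760 -0.583
outer loop
vertex -2.86 -4.002 -4.367
vertex -3.708 -4.626 -3.132
vertex -3.75 -3.807 -4.179
endloop
endfacet
facet normal -0.956 0.210 0.203
outer loop
vertex -3.75 -3.807 -4.179
vertex -3.2 -3.298 -2.113
vertex -3.242 -2.478 -3.16
endloop
endfacet
facet normal -0.031 0.616 -0.787
outer loop
vertex -3.242 -2.478 -3.16
vertex -2.86 -4.002 -4.367
vertex -3.75 -3.807 -4.179
endloop
endfacet
facet normal 0.031 -0.616 0.787
outer loop
vertex -3.708 -4.626 -3.132
vertex -2.31 -3.493 -2.301
vertex -3.2 -3.298 -2.113
endloop
endfacet
facet normal -0.290 -0.759 -0.583
outer loop
vertex -2.818 -4.822 -3.32
vertex -3.708 -4.626 -3.132
vertex -2.86 -4.002 -4.367
endloop
endfacet
facet normal 0.031 -0.616 0.787
outer loop
vertex -2.818 -4.822 -3.32
vertex -2.31 -3.493 -2.301
vertex -3.708 -4.626 -3.132
endloop
endfacet
facet normal 0.289 0.759 0.583
outer loop
vertex -3.2 -3.298 -2.113
vertex -2.31 -3.493 -2.301
vertex -3.242 -2.478 -3.16
endloop
endfacet
facet normal -0.031 0.616 -0.787
outer loop
vertex -2.352 -2.674 -3.348
vertex -2.86 -4.002 -4.367
vertex -3.242 -2.478 -3.16
endloop
endfacet
facet normal 0.290 0.759 0.582
outer loop
vertex -3.242 -2.478 -3.16
vertex -2.31 -3.493 -2.301
vertex -2.352 -2.674 -3.348
endloop
endfacet
facet normal 0.956 -0.210 -0.203
outer loop
vertex -2.352 -2.674 -3.348
vertex -2.818 -4.822 -3.32
vertex -2.86 -4.002 -4.367
endloop
endfacet
facet normal 0.956 -0.210 -0.203
outer loop
vertex -2.31 -3.493 -2.301
vertex -2.818 -4.822 -3.32
vertex -2.352 -2.674 -3.348
endloop
endfacet

endsolid


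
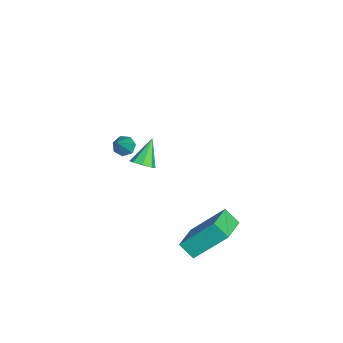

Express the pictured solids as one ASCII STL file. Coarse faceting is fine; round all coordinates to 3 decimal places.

solid 
facet normal 0.668 -0.307 -0.678
outer loop
vertex -2.476 -2.511 -2.433
vertex -2.879 -2.935 -2.638
vertex -2.753 -2.345 -2.781
endloop
endfacet
facet normal 0.187 0.936 0.297
outer loop
vertex -2.476 -2.511 -2.433
vertex -2.753 -2.345 -2.781
vertex -3.861 -2.485 -1.642
endloop
endfacet
facet normal 0.669 -0.307 -0.677
outer loop
vertex -2.753 -2.345 -2.781
vertex -2.879 -2.935 -2.638
vertex -3.103 -2.526 -3.045
endloop
endfacet
facet normal -0.325 0.924 -0.203
outer loop
vertex -2.753 -2.345 -2.781
vertex -3.103 -2.526 -3.045
vertex -3.861 -2.485 -1.642
endloop
endfacet
facet normal 0.669 -0.307 -0.677
outer loop
vertex -3.103 -2.526 -3.045
vertex -2.879 -2.935 -2.638
vertex -3.322 -2.946 -3.071
endloop
endfacet
facet normal -0.786 0.437 -0.437
outer loop
vertex -3.103 -2.526 -3.045
vertex -3.322 -2.946 -3.071
vertex -3.861 -2.485 -1.642
endloop
endfacet
facet normal 0.669 -0.307 -0.677
outer loop
vertex -3.322 -2.946 -3.071
vertex -2.879 -2.935 -2.638
vertex -3.281 -3.36 -2.843
endloop
endfacet
facet normal -0.931 -0.243 -0.273
outer loop
vertex -3.322 -2.946 -3.071
vertex -3.281 -3.36 -2.843
vertex -3.861 -2.485 -1.642
endloop
endfacet
facet normal 0.669 -0.306 -0.677
outer loop
vertex -3.281 -3.36 -2.843
vertex -2.879 -2.935 -2.638
vertex -3.004 -3.525 -2.495
endloop
endfacet
facet normal -0.672 -0.714 0.196
outer loop
vertex -3.281 -3.36 -2.843
vertex -3.004 -3.525 -2.495
vertex -3.861 -2.485 -1.642
endloop
endfacet
facet normal 0.669 -0.306 -0.678
outer loop
vertex -3.004 -3.525 -2.495
vertex -2.879 -2.935 -2.638
vertex -2.654 -3.345 -2.231
endloop
endfacet
facet normal -0.162 -0.702 0.693
outer loop
vertex -3.004 -3.525 -2.495
vertex -2.654 -3.345 -2.231
vertex -3.861 -2.485 -1.642
endloop
endfacet
facet normal 0.668 -0.306 -0.678
outer loop
vertex -2.654 -3.345 -2.231
vertex -2.879 -2.935 -2.638
vertex -2.435 -2.925 -2.205
endloop
endfacet
facet normal 0.301 -0.214 0.929
outer loop
vertex -2.654 -3.345 -2.231
vertex -2.435 -2.925 -2.205
vertex -3.861 -2.485 -1.642
endloop
endfacet
facet normal 0.668 -0.307 -0.678
outer loop
vertex -2.435 -2.925 -2.205
vertex -2.879 -2.935 -2.638
vertex -2.476 -2.511 -2.433
endloop
endfacet
facet normal 0.446 0.465 0.765
outer loop
vertex -2.435 -2.925 -2.205
vertex -2.476 -2.511 -2.433
vertex -3.861 -2.485 -1.642
endloop
endfacet
facet normal -0.617 0.142 -0.774
outer loop
vertex 0.414 -3.273 1.748
vertex 0.094 -3.637 1.936
vertex 0.094 -3.125 2.03
endloop
endfacet
facet normal 0.491 0.865 0.103
outer loop
vertex 0.414 -3.273 1.748
vertex 0.094 -3.125 2.03
vertex 1.166 -3.883 3.284
endloop
endfacet
facet normal -0.616 0.142 -0.774
outer loop
vertex 0.094 -3.125 2.03
vertex 0.094 -3.637 1.936
vertex -0.226 -3.363 2.241
endloop
endfacet
facet normal -0.170 0.772 0.612
outer loop
vertex 0.094 -3.125 2.03
vertex -0.226 -3.363 2.241
vertex 1.166 -3.883 3.284
endloop
endfacet
facet normal -0.616 0.142 -0.775
outer loop
vertex -0.226 -3.363 2.241
vertex 0.094 -3.637 1.936
vertex -0.306 -3.807 2.223
endloop
endfacet
facet normal -0.581 0.072 0.811
outer loop
vertex -0.226 -3.363 2.241
vertex -0.306 -3.807 2.223
vertex 1.166 -3.883 3.284
endloop
endfacet
facet normal -0.616 0.141 -0.775
outer loop
vertex -0.306 -3.807 2.223
vertex 0.094 -3.637 1.936
vertex -0.084 -4.123 1.989
endloop
endfacet
facet normal -0.434 -0.713 0.551
outer loop
vertex -0.306 -3.807 2.223
vertex -0.084 -4.123 1.989
vertex 1.166 -3.883 3.284
endloop
endfacet
facet normal -0.617 0.142 -0.774
outer loop
vertex -0.084 -4.123 1.989
vertex 0.094 -3.637 1.936
vertex 0.271 -4.073 1.715
endloop
endfacet
facet normal 0.161 -0.987 0.028
outer loop
vertex -0.084 -4.123 1.989
vertex 0.271 -4.073 1.715
vertex 1.166 -3.883 3.284
endloop
endfacet
facet normal -0.616 0.143 -0.775
outer loop
vertex 0.271 -4.073 1.715
vertex 0.094 -3.637 1.936
vertex 0.493 -3.695 1.608
endloop
endfacet
facet normal 0.754 -0.546 -0.364
outer loop
vertex 0.271 -4.073 1.715
vertex 0.493 -3.695 1.608
vertex 1.166 -3.883 3.284
endloop
endfacet
facet normal -0.616 0.142 -0.775
outer loop
vertex 0.493 -3.695 1.608
vertex 0.094 -3.637 1.936
vertex 0.414 -3.273 1.748
endloop
endfacet
facet normal 0.902 0.279 -0.331
outer loop
vertex 0.493 -3.695 1.608
vertex 0.414 -3.273 1.748
vertex 1.166 -3.883 3.284
endloop
endfacet
facet normal -0.894 0.344 -0.286
outer loop
vertex 1.714 0.708 -0.967
vertex 2.125 1.314 -1.524
vertex 1.671 -0.765 -2.601
endloop
endfacet
facet normal -0.447 -0.658 0.605
outer loop
vertex 2.995 -1.274 -2.176
vertex 1.714 0.708 -0.967
vertex 1.671 -0.765 -2.601
endloop
endfacet
facet normal -0.894 0.344 -0.287
outer loop
vertex 1.671 -0.765 -2.601
vertex 2.125 1.314 -1.524
vertex 2.083 -0.159 -3.157
endloop
endfacet
facet normal -0.019 -0.669 -0.743
outer loop
vertex 2.083 -0.159 -3.157
vertex 2.995 -1.274 -2.176
vertex 1.671 -0.765 -2.601
endloop
endfacet
facet normal 0.019 0.670 0.743
outer loop
vertex 1.714 0.708 -0.967
vertex 3.449 0.805 -1.099
vertex 2.125 1.314 -1.524
endloop
endfacet
facet normal -0.447 -0.658 0.605
outer loop
vertex 3.037 0.199 -0.543
vertex 1.714 0.708 -0.967
vertex 2.995 -1.274 -2.176
endloop
endfacet
facet normal 0.019 0.669 0.743
outer loop
vertex 3.037 0.199 -0.543
vertex 3.449 0.805 -1.099
vertex 1.714 0.708 -0.967
endloop
endfacet
facet normal 0.447 0.658 -0.605
outer loop
vertex 2.125 1.314 -1.524
vertex 3.449 0.805 -1.099
vertex 2.083 -0.159 -3.157
endloop
endfacet
facet normal -0.020 -0.669 -0.743
outer loop
vertex 3.406 -0.668 -2.733
vertex 2.995 -1.274 -2.176
vertex 2.083 -0.159 -3.157
endloop
endfacet
facet normal 0.447 0.658 -0.605
outer loop
vertex 2.083 -0.159 -3.157
vertex 3.449 0.805 -1.099
vertex 3.406 -0.668 -2.733
endloop
endfacet
facet normal 0.894 -0.343 0.287
outer loop
vertex 3.406 -0.668 -2.733
vertex 3.037 0.199 -0.543
vertex 2.995 -1.274 -2.176
endloop
endfacet
facet normal 0.894 -0.344 0.287
outer loop
vertex 3.449 0.805 -1.099
vertex 3.037 0.199 -0.543
vertex 3.406 -0.668 -2.733
endloop
endfacet

endsolid
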